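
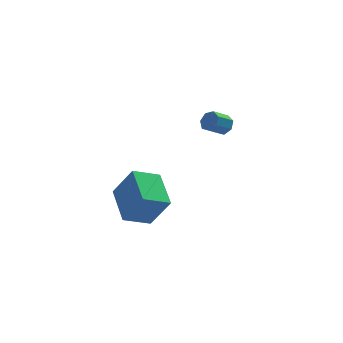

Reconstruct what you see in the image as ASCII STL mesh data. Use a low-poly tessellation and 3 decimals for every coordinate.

solid 
facet normal -0.468 0.265 -0.843
outer loop
vertex -3.666 -2.841 -0.17
vertex -4.006 -0.877 0.635
vertex -2.353 -2.375 -0.753
endloop
endfacet
facet normal 0.158 -0.914 -0.375
outer loop
vertex -1.454 -2.883 0.865
vertex -3.666 -2.841 -0.17
vertex -2.353 -2.375 -0.753
endloop
endfacet
facet normal -0.468 0.265 -0.843
outer loop
vertex -2.353 -2.375 -0.753
vertex -4.006 -0.877 0.635
vertex -2.693 -0.411 0.052
endloop
endfacet
facet normal 0.869 0.309 -0.386
outer loop
vertex -2.693 -0.411 0.052
vertex -1.454 -2.883 0.865
vertex -2.353 -2.375 -0.753
endloop
endfacet
facet normal -0.869 -0.309 0.386
outer loop
vertex -3.666 -2.841 -0.17
vertex -3.107 -1.385 2.253
vertex -4.006 -0.877 0.635
endloop
endfacet
facet normal 0.158 -0.914 -0.375
outer loop
vertex -2.767 -3.349 1.448
vertex -3.666 -2.841 -0.17
vertex -1.454 -2.883 0.865
endloop
endfacet
facet normal -0.869 -0.309 0.386
outer loop
vertex -2.767 -3.349 1.448
vertex -3.107 -1.385 2.253
vertex -3.666 -2.841 -0.17
endloop
endfacet
facet normal -0.158 0.914 0.375
outer loop
vertex -4.006 -0.877 0.635
vertex -3.107 -1.385 2.253
vertex -2.693 -0.411 0.052
endloop
endfacet
facet normal 0.869 0.309 -0.386
outer loop
vertex -1.794 -0.919 1.67
vertex -1.454 -2.883 0.865
vertex -2.693 -0.411 0.052
endloop
endfacet
facet normal -0.158 0.914 0.375
outer loop
vertex -2.693 -0.411 0.052
vertex -3.107 -1.385 2.253
vertex -1.794 -0.919 1.67
endloop
endfacet
facet normal 0.468 -0.265 0.843
outer loop
vertex -1.794 -0.919 1.67
vertex -2.767 -3.349 1.448
vertex -1.454 -2.883 0.865
endloop
endfacet
facet normal 0.468 -0.265 0.843
outer loop
vertex -3.107 -1.385 2.253
vertex -2.767 -3.349 1.448
vertex -1.794 -0.919 1.67
endloop
endfacet
facet normal 0.745 0.415 -0.522
outer loop
vertex 2.193 3.831 2.729
vertex 1.775 4.071 2.323
vertex 2.001 4.329 2.851
endloop
endfacet
facet normal 0.568 0.017 0.823
outer loop
vertex 2.193 3.831 2.729
vertex 2.001 4.329 2.851
vertex 1.404 3.39 3.283
endloop
endfacet
facet normal 0.568 0.017 0.823
outer loop
vertex 1.404 3.39 3.283
vertex 2.001 4.329 2.851
vertex 1.212 3.888 3.405
endloop
endfacet
facet normal -0.744 -0.415 0.524
outer loop
vertex 1.404 3.39 3.283
vertex 1.212 3.888 3.405
vertex 0.985 3.629 2.877
endloop
endfacet
facet normal 0.743 0.418 -0.522
outer loop
vertex 2.001 4.329 2.851
vertex 1.775 4.071 2.323
vertex 1.638 4.631 2.576
endloop
endfacet
facet normal 0.079 0.722 0.688
outer loop
vertex 2.001 4.329 2.851
vertex 1.638 4.631 2.576
vertex 1.212 3.888 3.405
endloop
endfacet
facet normal 0.079 0.722 0.688
outer loop
vertex 1.212 3.888 3.405
vertex 1.638 4.631 2.576
vertex 0.849 4.19 3.13
endloop
endfacet
facet normal -0.743 -0.416 0.524
outer loop
vertex 1.212 3.888 3.405
vertex 0.849 4.19 3.13
vertex 0.985 3.629 2.877
endloop
endfacet
facet normal 0.744 0.418 -0.522
outer loop
vertex 1.638 4.631 2.576
vertex 1.775 4.071 2.323
vertex 1.378 4.512 2.11
endloop
endfacet
facet normal -0.468 0.883 0.036
outer loop
vertex 1.638 4.631 2.576
vertex 1.378 4.512 2.11
vertex 0.849 4.19 3.13
endloop
endfacet
facet normal -0.468 0.883 0.036
outer loop
vertex 0.849 4.19 3.13
vertex 1.378 4.512 2.11
vertex 0.589 4.071 2.664
endloop
endfacet
facet normal -0.745 -0.416 0.522
outer loop
vertex 0.849 4.19 3.13
vertex 0.589 4.071 2.664
vertex 0.985 3.629 2.877
endloop
endfacet
facet normal 0.744 0.417 -0.523
outer loop
vertex 1.378 4.512 2.11
vertex 1.775 4.071 2.323
vertex 1.417 4.06 1.805
endloop
endfacet
facet normal -0.664 0.378 -0.645
outer loop
vertex 1.378 4.512 2.11
vertex 1.417 4.06 1.805
vertex 0.589 4.071 2.664
endloop
endfacet
facet normal -0.664 0.379 -0.645
outer loop
vertex 0.589 4.071 2.664
vertex 1.417 4.06 1.805
vertex 0.628 3.619 2.358
endloop
endfacet
facet normal -0.745 -0.417 0.521
outer loop
vertex 0.589 4.071 2.664
vertex 0.628 3.619 2.358
vertex 0.985 3.629 2.877
endloop
endfacet
facet normal 0.744 0.415 -0.523
outer loop
vertex 1.417 4.06 1.805
vertex 1.775 4.071 2.323
vertex 1.724 3.616 1.89
endloop
endfacet
facet normal -0.359 -0.409 -0.839
outer loop
vertex 1.417 4.06 1.805
vertex 1.724 3.616 1.89
vertex 0.628 3.619 2.358
endloop
endfacet
facet normal -0.359 -0.409 -0.839
outer loop
vertex 0.628 3.619 2.358
vertex 1.724 3.616 1.89
vertex 0.935 3.175 2.443
endloop
endfacet
facet normal -0.746 -0.416 0.521
outer loop
vertex 0.628 3.619 2.358
vertex 0.935 3.175 2.443
vertex 0.985 3.629 2.877
endloop
endfacet
facet normal 0.744 0.415 -0.524
outer loop
vertex 1.724 3.616 1.89
vertex 1.775 4.071 2.323
vertex 2.07 3.514 2.301
endloop
endfacet
facet normal 0.215 -0.890 -0.402
outer loop
vertex 1.724 3.616 1.89
vertex 2.07 3.514 2.301
vertex 0.935 3.175 2.443
endloop
endfacet
facet normal 0.216 -0.890 -0.401
outer loop
vertex 0.935 3.175 2.443
vertex 2.07 3.514 2.301
vertex 1.281 3.073 2.855
endloop
endfacet
facet normal -0.744 -0.417 0.522
outer loop
vertex 0.935 3.175 2.443
vertex 1.281 3.073 2.855
vertex 0.985 3.629 2.877
endloop
endfacet
facet normal 0.745 0.415 -0.522
outer loop
vertex 2.07 3.514 2.301
vertex 1.775 4.071 2.323
vertex 2.193 3.831 2.729
endloop
endfacet
facet normal 0.629 -0.700 0.338
outer loop
vertex 2.07 3.514 2.301
vertex 2.193 3.831 2.729
vertex 1.281 3.073 2.855
endloop
endfacet
facet normal 0.629 -0.700 0.338
outer loop
vertex 1.281 3.073 2.855
vertex 2.193 3.831 2.729
vertex 1.404 3.39 3.283
endloop
endfacet
facet normal -0.744 -0.417 0.522
outer loop
vertex 1.281 3.073 2.855
vertex 1.404 3.39 3.283
vertex 0.985 3.629 2.877
endloop
endfacet

endsolid


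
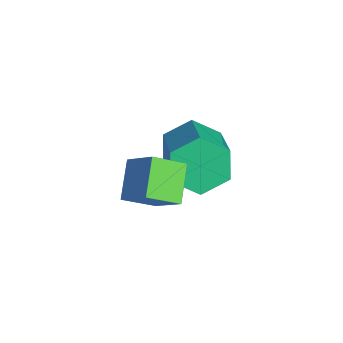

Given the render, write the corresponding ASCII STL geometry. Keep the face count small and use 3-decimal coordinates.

solid 
facet normal -0.835 0.196 -0.515
outer loop
vertex -2.824 2.245 -2.26
vertex -3.303 2.41 -1.421
vertex -2.848 3.147 -1.878
endloop
endfacet
facet normal 0.550 0.338 -0.763
outer loop
vertex -2.824 2.245 -2.26
vertex -2.848 3.147 -1.878
vertex -1.038 1.826 -1.158
endloop
endfacet
facet normal 0.550 0.337 -0.764
outer loop
vertex -1.038 1.826 -1.158
vertex -2.848 3.147 -1.878
vertex -1.062 2.728 -0.777
endloop
endfacet
facet normal 0.835 -0.195 0.515
outer loop
vertex -1.038 1.826 -1.158
vertex -1.062 2.728 -0.777
vertex -1.517 1.99 -0.319
endloop
endfacet
facet normal -0.835 0.196 -0.515
outer loop
vertex -2.848 3.147 -1.878
vertex -3.303 2.41 -1.421
vertex -3.327 3.312 -1.039
endloop
endfacet
facet normal 0.254 0.966 -0.045
outer loop
vertex -2.848 3.147 -1.878
vertex -3.327 3.312 -1.039
vertex -1.062 2.728 -0.777
endloop
endfacet
facet normal 0.254 0.966 -0.044
outer loop
vertex -1.062 2.728 -0.777
vertex -3.327 3.312 -1.039
vertex -1.54 2.892 0.063
endloop
endfacet
facet normal 0.835 -0.196 0.514
outer loop
vertex -1.062 2.728 -0.777
vertex -1.54 2.892 0.063
vertex -1.517 1.99 -0.319
endloop
endfacet
facet normal -0.835 0.196 -0.515
outer loop
vertex -3.327 3.312 -1.039
vertex -3.303 2.41 -1.421
vertex -3.782 2.574 -0.582
endloop
endfacet
facet normal -0.296 0.628 0.720
outer loop
vertex -3.327 3.312 -1.039
vertex -3.782 2.574 -0.582
vertex -1.54 2.892 0.063
endloop
endfacet
facet normal -0.296 0.629 0.719
outer loop
vertex -1.54 2.892 0.063
vertex -3.782 2.574 -0.582
vertex -1.996 2.155 0.52
endloop
endfacet
facet normal 0.834 -0.197 0.515
outer loop
vertex -1.54 2.892 0.063
vertex -1.996 2.155 0.52
vertex -1.517 1.99 -0.319
endloop
endfacet
facet normal -0.835 0.195 -0.515
outer loop
vertex -3.782 2.574 -0.582
vertex -3.303 2.41 -1.421
vertex -3.758 1.672 -0.963
endloop
endfacet
facet normal -0.550 -0.337 0.764
outer loop
vertex -3.782 2.574 -0.582
vertex -3.758 1.672 -0.963
vertex -1.996 2.155 0.52
endloop
endfacet
facet normal -0.550 -0.338 0.764
outer loop
vertex -1.996 2.155 0.52
vertex -3.758 1.672 -0.963
vertex -1.972 1.253 0.138
endloop
endfacet
facet normal 0.835 -0.196 0.515
outer loop
vertex -1.996 2.155 0.52
vertex -1.972 1.253 0.138
vertex -1.517 1.99 -0.319
endloop
endfacet
facet normal -0.835 0.196 -0.514
outer loop
vertex -3.758 1.672 -0.963
vertex -3.303 2.41 -1.421
vertex -3.28 1.508 -1.803
endloop
endfacet
facet normal -0.254 -0.966 0.044
outer loop
vertex -3.758 1.672 -0.963
vertex -3.28 1.508 -1.803
vertex -1.972 1.253 0.138
endloop
endfacet
facet normal -0.255 -0.966 0.045
outer loop
vertex -1.972 1.253 0.138
vertex -3.28 1.508 -1.803
vertex -1.493 1.088 -0.701
endloop
endfacet
facet normal 0.835 -0.196 0.515
outer loop
vertex -1.972 1.253 0.138
vertex -1.493 1.088 -0.701
vertex -1.517 1.99 -0.319
endloop
endfacet
facet normal -0.834 0.197 -0.515
outer loop
vertex -3.28 1.508 -1.803
vertex -3.303 2.41 -1.421
vertex -2.824 2.245 -2.26
endloop
endfacet
facet normal 0.296 -0.629 -0.719
outer loop
vertex -3.28 1.508 -1.803
vertex -2.824 2.245 -2.26
vertex -1.493 1.088 -0.701
endloop
endfacet
facet normal 0.296 -0.628 -0.719
outer loop
vertex -1.493 1.088 -0.701
vertex -2.824 2.245 -2.26
vertex -1.038 1.826 -1.158
endloop
endfacet
facet normal 0.835 -0.196 0.515
outer loop
vertex -1.493 1.088 -0.701
vertex -1.038 1.826 -1.158
vertex -1.517 1.99 -0.319
endloop
endfacet
facet normal -0.740 0.403 0.538
outer loop
vertex -1.016 -0.33 1.397
vertex -0.151 0.092 2.271
vertex -0.909 0.62 0.832
endloop
endfacet
facet normal -0.665 -0.325 -0.672
outer loop
vertex 0.031 0.108 0.149
vertex -1.016 -0.33 1.397
vertex -0.909 0.62 0.832
endloop
endfacet
facet normal -0.740 0.403 0.538
outer loop
vertex -0.909 0.62 0.832
vertex -0.151 0.092 2.271
vertex -0.044 1.042 1.706
endloop
endfacet
facet normal 0.096 0.856 -0.509
outer loop
vertex -0.044 1.042 1.706
vertex 0.031 0.108 0.149
vertex -0.909 0.62 0.832
endloop
endfacet
facet normal -0.096 -0.856 0.509
outer loop
vertex -1.016 -0.33 1.397
vertex 0.789 -0.42 1.588
vertex -0.151 0.092 2.271
endloop
endfacet
facet normal -0.665 -0.325 -0.672
outer loop
vertex -0.076 -0.842 0.714
vertex -1.016 -0.33 1.397
vertex 0.031 0.108 0.149
endloop
endfacet
facet normal -0.096 -0.856 0.509
outer loop
vertex -0.076 -0.842 0.714
vertex 0.789 -0.42 1.588
vertex -1.016 -0.33 1.397
endloop
endfacet
facet normal 0.665 0.325 0.672
outer loop
vertex -0.151 0.092 2.271
vertex 0.789 -0.42 1.588
vertex -0.044 1.042 1.706
endloop
endfacet
facet normal 0.096 0.856 -0.509
outer loop
vertex 0.896 0.53 1.023
vertex 0.031 0.108 0.149
vertex -0.044 1.042 1.706
endloop
endfacet
facet normal 0.665 0.325 0.672
outer loop
vertex -0.044 1.042 1.706
vertex 0.789 -0.42 1.588
vertex 0.896 0.53 1.023
endloop
endfacet
facet normal 0.740 -0.403 -0.538
outer loop
vertex 0.896 0.53 1.023
vertex -0.076 -0.842 0.714
vertex 0.031 0.108 0.149
endloop
endfacet
facet normal 0.740 -0.403 -0.538
outer loop
vertex 0.789 -0.42 1.588
vertex -0.076 -0.842 0.714
vertex 0.896 0.53 1.023
endloop
endfacet

endsolid


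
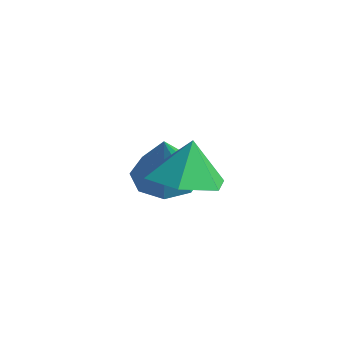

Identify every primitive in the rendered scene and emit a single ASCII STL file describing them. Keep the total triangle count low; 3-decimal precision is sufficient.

solid 
facet normal 0.045 -0.258 -0.965
outer loop
vertex 1.824 0.661 -3.264
vertex 1.149 1.454 -3.508
vertex 2.204 1.631 -3.506
endloop
endfacet
facet normal 0.730 -0.118 0.673
outer loop
vertex 1.824 0.661 -3.264
vertex 2.204 1.631 -3.506
vertex 1.091 1.786 -2.272
endloop
endfacet
facet normal 0.045 -0.258 -0.965
outer loop
vertex 2.204 1.631 -3.506
vertex 1.149 1.454 -3.508
vertex 1.529 2.425 -3.75
endloop
endfacet
facet normal 0.601 0.653 0.460
outer loop
vertex 2.204 1.631 -3.506
vertex 1.529 2.425 -3.75
vertex 1.091 1.786 -2.272
endloop
endfacet
facet normal 0.044 -0.258 -0.965
outer loop
vertex 1.529 2.425 -3.75
vertex 1.149 1.454 -3.508
vertex 0.474 2.248 -3.751
endloop
endfacet
facet normal -0.155 0.923 0.353
outer loop
vertex 1.529 2.425 -3.75
vertex 0.474 2.248 -3.751
vertex 1.091 1.786 -2.272
endloop
endfacet
facet normal 0.044 -0.258 -0.965
outer loop
vertex 0.474 2.248 -3.751
vertex 1.149 1.454 -3.508
vertex 0.093 1.278 -3.509
endloop
endfacet
facet normal -0.782 0.422 0.458
outer loop
vertex 0.474 2.248 -3.751
vertex 0.093 1.278 -3.509
vertex 1.091 1.786 -2.272
endloop
endfacet
facet normal 0.044 -0.259 -0.965
outer loop
vertex 0.093 1.278 -3.509
vertex 1.149 1.454 -3.508
vertex 0.768 0.484 -3.265
endloop
endfacet
facet normal -0.654 -0.350 0.671
outer loop
vertex 0.093 1.278 -3.509
vertex 0.768 0.484 -3.265
vertex 1.091 1.786 -2.272
endloop
endfacet
facet normal 0.044 -0.259 -0.965
outer loop
vertex 0.768 0.484 -3.265
vertex 1.149 1.454 -3.508
vertex 1.824 0.661 -3.264
endloop
endfacet
facet normal 0.103 -0.619 0.778
outer loop
vertex 0.768 0.484 -3.265
vertex 1.824 0.661 -3.264
vertex 1.091 1.786 -2.272
endloop
endfacet
facet normal -0.312 0.309 -0.898
outer loop
vertex -0.429 3.493 -4.814
vertex -1.103 2.81 -4.815
vertex -1.06 3.722 -4.516
endloop
endfacet
facet normal 0.500 0.681 0.535
outer loop
vertex -0.429 3.493 -4.814
vertex -1.06 3.722 -4.516
vertex -0.517 2.23 -3.125
endloop
endfacet
facet normal -0.311 0.309 -0.899
outer loop
vertex -1.06 3.722 -4.516
vertex -1.103 2.81 -4.815
vertex -1.717 3.416 -4.394
endloop
endfacet
facet normal -0.159 0.642 0.750
outer loop
vertex -1.06 3.722 -4.516
vertex -1.717 3.416 -4.394
vertex -0.517 2.23 -3.125
endloop
endfacet
facet normal -0.312 0.309 -0.899
outer loop
vertex -1.717 3.416 -4.394
vertex -1.103 2.81 -4.815
vertex -2.014 2.755 -4.518
endloop
endfacet
facet normal -0.645 0.149 0.749
outer loop
vertex -1.717 3.416 -4.394
vertex -2.014 2.755 -4.518
vertex -0.517 2.23 -3.125
endloop
endfacet
facet normal -0.312 0.309 -0.899
outer loop
vertex -2.014 2.755 -4.518
vertex -1.103 2.81 -4.815
vertex -1.777 2.127 -4.816
endloop
endfacet
facet normal -0.675 -0.508 0.534
outer loop
vertex -2.014 2.755 -4.518
vertex -1.777 2.127 -4.816
vertex -0.517 2.23 -3.125
endloop
endfacet
facet normal -0.311 0.308 -0.899
outer loop
vertex -1.777 2.127 -4.816
vertex -1.103 2.81 -4.815
vertex -1.145 1.899 -5.113
endloop
endfacet
facet normal -0.232 -0.945 0.231
outer loop
vertex -1.777 2.127 -4.816
vertex -1.145 1.899 -5.113
vertex -0.517 2.23 -3.125
endloop
endfacet
facet normal -0.311 0.308 -0.899
outer loop
vertex -1.145 1.899 -5.113
vertex -1.103 2.81 -4.815
vertex -0.488 2.204 -5.236
endloop
endfacet
facet normal 0.424 -0.906 0.017
outer loop
vertex -1.145 1.899 -5.113
vertex -0.488 2.204 -5.236
vertex -0.517 2.23 -3.125
endloop
endfacet
facet normal -0.312 0.308 -0.899
outer loop
vertex -0.488 2.204 -5.236
vertex -1.103 2.81 -4.815
vertex -0.192 2.865 -5.112
endloop
endfacet
facet normal 0.911 -0.411 0.018
outer loop
vertex -0.488 2.204 -5.236
vertex -0.192 2.865 -5.112
vertex -0.517 2.23 -3.125
endloop
endfacet
facet normal -0.312 0.309 -0.899
outer loop
vertex -0.192 2.865 -5.112
vertex -1.103 2.81 -4.815
vertex -0.429 3.493 -4.814
endloop
endfacet
facet normal 0.941 0.245 0.232
outer loop
vertex -0.192 2.865 -5.112
vertex -0.429 3.493 -4.814
vertex -0.517 2.23 -3.125
endloop
endfacet

endsolid


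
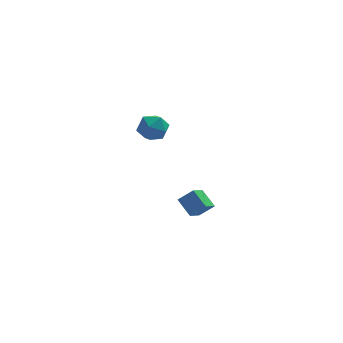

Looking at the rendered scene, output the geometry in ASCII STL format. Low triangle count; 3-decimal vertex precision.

solid 
facet normal -0.046 0.996 -0.081
outer loop
vertex -0.933 -2.884 2.876
vertex -1.625 -2.887 3.232
vertex -0.972 -2.823 3.65
endloop
endfacet
facet normal 0.631 0.775 -0.029
outer loop
vertex -0.933 -2.884 2.876
vertex -0.972 -2.823 3.65
vertex -0.431 -3.276 3.322
endloop
endfacet
facet normal 0.757 0.323 -0.568
outer loop
vertex -0.933 -2.884 2.876
vertex -0.431 -3.276 3.322
vertex -0.75 -3.62 2.701
endloop
endfacet
facet normal 0.159 0.266 -0.951
outer loop
vertex -0.933 -2.884 2.876
vertex -0.75 -3.62 2.701
vertex -1.488 -3.379 2.645
endloop
endfacet
facet normal -0.337 0.681 -0.650
outer loop
vertex -0.933 -2.884 2.876
vertex -1.488 -3.379 2.645
vertex -1.625 -2.887 3.232
endloop
endfacet
facet normal 0.700 0.415 0.582
outer loop
vertex -0.431 -3.276 3.322
vertex -0.972 -2.823 3.65
vertex -0.812 -3.521 3.955
endloop
endfacet
facet normal -0.395 0.771 0.499
outer loop
vertex -0.972 -2.823 3.65
vertex -1.625 -2.887 3.232
vertex -1.55 -3.28 3.899
endloop
endfacet
facet normal -0.868 0.261 -0.422
outer loop
vertex -1.625 -2.887 3.232
vertex -1.488 -3.379 2.645
vertex -1.869 -3.624 3.278
endloop
endfacet
facet normal -0.066 -0.412 -0.909
outer loop
vertex -1.488 -3.379 2.645
vertex -0.75 -3.62 2.701
vertex -1.328 -4.077 2.95
endloop
endfacet
facet normal 0.903 -0.317 -0.288
outer loop
vertex -0.75 -3.62 2.701
vertex -0.431 -3.276 3.322
vertex -0.675 -4.013 3.368
endloop
endfacet
facet normal -0.159 -0.266 0.951
outer loop
vertex -1.367 -4.016 3.724
vertex -0.812 -3.521 3.955
vertex -1.55 -3.28 3.899
endloop
endfacet
facet normal -0.757 -0.323 0.568
outer loop
vertex -1.367 -4.016 3.724
vertex -1.55 -3.28 3.899
vertex -1.869 -3.624 3.278
endloop
endfacet
facet normal -0.631 -0.775 0.029
outer loop
vertex -1.367 -4.016 3.724
vertex -1.869 -3.624 3.278
vertex -1.328 -4.077 2.95
endloop
endfacet
facet normal 0.046 -0.996 0.081
outer loop
vertex -1.367 -4.016 3.724
vertex -1.328 -4.077 2.95
vertex -0.675 -4.013 3.368
endloop
endfacet
facet normal 0.337 -0.681 0.650
outer loop
vertex -1.367 -4.016 3.724
vertex -0.675 -4.013 3.368
vertex -0.812 -3.521 3.955
endloop
endfacet
facet normal 0.066 0.412 0.909
outer loop
vertex -1.55 -3.28 3.899
vertex -0.812 -3.521 3.955
vertex -0.972 -2.823 3.65
endloop
endfacet
facet normal -0.903 0.317 0.288
outer loop
vertex -1.869 -3.624 3.278
vertex -1.55 -3.28 3.899
vertex -1.625 -2.887 3.232
endloop
endfacet
facet normal -0.700 -0.415 -0.582
outer loop
vertex -1.328 -4.077 2.95
vertex -1.869 -3.624 3.278
vertex -1.488 -3.379 2.645
endloop
endfacet
facet normal 0.395 -0.771 -0.499
outer loop
vertex -0.675 -4.013 3.368
vertex -1.328 -4.077 2.95
vertex -0.75 -3.62 2.701
endloop
endfacet
facet normal 0.868 -0.261 0.422
outer loop
vertex -0.812 -3.521 3.955
vertex -0.675 -4.013 3.368
vertex -0.431 -3.276 3.322
endloop
endfacet
facet normal -0.761 0.047 -0.647
outer loop
vertex 0.504 -2.94 -2.779
vertex 0.036 -2.218 -2.177
vertex 0.999 -2.179 -3.306
endloop
endfacet
facet normal 0.445 -0.687 -0.574
outer loop
vertex 1.684 -2.222 -2.723
vertex 0.504 -2.94 -2.779
vertex 0.999 -2.179 -3.306
endloop
endfacet
facet normal -0.761 0.048 -0.647
outer loop
vertex 0.999 -2.179 -3.306
vertex 0.036 -2.218 -2.177
vertex 0.532 -1.457 -2.704
endloop
endfacet
facet normal 0.473 0.724 -0.502
outer loop
vertex 0.532 -1.457 -2.704
vertex 1.684 -2.222 -2.723
vertex 0.999 -2.179 -3.306
endloop
endfacet
facet normal -0.472 -0.725 0.502
outer loop
vertex 0.504 -2.94 -2.779
vertex 0.721 -2.261 -1.594
vertex 0.036 -2.218 -2.177
endloop
endfacet
facet normal 0.446 -0.688 -0.573
outer loop
vertex 1.188 -2.983 -2.196
vertex 0.504 -2.94 -2.779
vertex 1.684 -2.222 -2.723
endloop
endfacet
facet normal -0.473 -0.724 0.502
outer loop
vertex 1.188 -2.983 -2.196
vertex 0.721 -2.261 -1.594
vertex 0.504 -2.94 -2.779
endloop
endfacet
facet normal -0.445 0.687 0.574
outer loop
vertex 0.036 -2.218 -2.177
vertex 0.721 -2.261 -1.594
vertex 0.532 -1.457 -2.704
endloop
endfacet
facet normal 0.473 0.725 -0.501
outer loop
vertex 1.216 -1.5 -2.121
vertex 1.684 -2.222 -2.723
vertex 0.532 -1.457 -2.704
endloop
endfacet
facet normal -0.446 0.687 0.574
outer loop
vertex 0.532 -1.457 -2.704
vertex 0.721 -2.261 -1.594
vertex 1.216 -1.5 -2.121
endloop
endfacet
facet normal 0.760 -0.047 0.648
outer loop
vertex 1.216 -1.5 -2.121
vertex 1.188 -2.983 -2.196
vertex 1.684 -2.222 -2.723
endloop
endfacet
facet normal 0.761 -0.047 0.647
outer loop
vertex 0.721 -2.261 -1.594
vertex 1.188 -2.983 -2.196
vertex 1.216 -1.5 -2.121
endloop
endfacet

endsolid


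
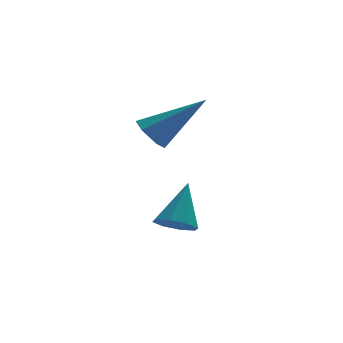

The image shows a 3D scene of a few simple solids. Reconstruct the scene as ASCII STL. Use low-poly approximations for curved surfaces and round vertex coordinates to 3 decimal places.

solid 
facet normal -0.769 0.093 -0.632
outer loop
vertex -1.855 3.558 1.469
vertex -2.249 3.749 1.977
vertex -1.907 4.207 1.628
endloop
endfacet
facet normal 0.814 0.199 -0.546
outer loop
vertex -1.855 3.558 1.469
vertex -1.907 4.207 1.628
vertex -0.611 3.551 3.323
endloop
endfacet
facet normal -0.769 0.092 -0.632
outer loop
vertex -1.907 4.207 1.628
vertex -2.249 3.749 1.977
vertex -2.301 4.397 2.135
endloop
endfacet
facet normal 0.443 0.897 0.008
outer loop
vertex -1.907 4.207 1.628
vertex -2.301 4.397 2.135
vertex -0.611 3.551 3.323
endloop
endfacet
facet normal -0.769 0.092 -0.632
outer loop
vertex -2.301 4.397 2.135
vertex -2.249 3.749 1.977
vertex -2.643 3.939 2.484
endloop
endfacet
facet normal -0.168 0.674 0.719
outer loop
vertex -2.301 4.397 2.135
vertex -2.643 3.939 2.484
vertex -0.611 3.551 3.323
endloop
endfacet
facet normal -0.769 0.092 -0.632
outer loop
vertex -2.643 3.939 2.484
vertex -2.249 3.749 1.977
vertex -2.591 3.29 2.326
endloop
endfacet
facet normal -0.410 -0.247 0.878
outer loop
vertex -2.643 3.939 2.484
vertex -2.591 3.29 2.326
vertex -0.611 3.551 3.323
endloop
endfacet
facet normal -0.770 0.093 -0.632
outer loop
vertex -2.591 3.29 2.326
vertex -2.249 3.749 1.977
vertex -2.197 3.1 1.818
endloop
endfacet
facet normal -0.038 -0.945 0.324
outer loop
vertex -2.591 3.29 2.326
vertex -2.197 3.1 1.818
vertex -0.611 3.551 3.323
endloop
endfacet
facet normal -0.769 0.093 -0.632
outer loop
vertex -2.197 3.1 1.818
vertex -2.249 3.749 1.977
vertex -1.855 3.558 1.469
endloop
endfacet
facet normal 0.573 -0.723 -0.387
outer loop
vertex -2.197 3.1 1.818
vertex -1.855 3.558 1.469
vertex -0.611 3.551 3.323
endloop
endfacet
facet normal -0.335 -0.485 -0.807
outer loop
vertex -1.218 1.878 -1.21
vertex -1.82 2.234 -1.174
vertex -1.204 2.334 -1.49
endloop
endfacet
facet normal 0.999 -0.008 0.037
outer loop
vertex -1.218 1.878 -1.21
vertex -1.204 2.334 -1.49
vertex -1.26 3.046 0.174
endloop
endfacet
facet normal -0.335 -0.486 -0.807
outer loop
vertex -1.204 2.334 -1.49
vertex -1.82 2.234 -1.174
vertex -1.55 2.732 -1.586
endloop
endfacet
facet normal 0.761 0.605 -0.233
outer loop
vertex -1.204 2.334 -1.49
vertex -1.55 2.732 -1.586
vertex -1.26 3.046 0.174
endloop
endfacet
facet normal -0.335 -0.486 -0.807
outer loop
vertex -1.55 2.732 -1.586
vertex -1.82 2.234 -1.174
vertex -2.055 2.838 -1.44
endloop
endfacet
facet normal 0.146 0.969 -0.197
outer loop
vertex -1.55 2.732 -1.586
vertex -2.055 2.838 -1.44
vertex -1.26 3.046 0.174
endloop
endfacet
facet normal -0.336 -0.486 -0.807
outer loop
vertex -2.055 2.838 -1.44
vertex -1.82 2.234 -1.174
vertex -2.422 2.59 -1.138
endloop
endfacet
facet normal -0.482 0.867 0.126
outer loop
vertex -2.055 2.838 -1.44
vertex -2.422 2.59 -1.138
vertex -1.26 3.046 0.174
endloop
endfacet
facet normal -0.336 -0.487 -0.806
outer loop
vertex -2.422 2.59 -1.138
vertex -1.82 2.234 -1.174
vertex -2.436 2.134 -0.857
endloop
endfacet
facet normal -0.757 0.359 0.546
outer loop
vertex -2.422 2.59 -1.138
vertex -2.436 2.134 -0.857
vertex -1.26 3.046 0.174
endloop
endfacet
facet normal -0.337 -0.485 -0.807
outer loop
vertex -2.436 2.134 -0.857
vertex -1.82 2.234 -1.174
vertex -2.09 1.736 -0.762
endloop
endfacet
facet normal -0.518 -0.255 0.816
outer loop
vertex -2.436 2.134 -0.857
vertex -2.09 1.736 -0.762
vertex -1.26 3.046 0.174
endloop
endfacet
facet normal -0.334 -0.486 -0.807
outer loop
vertex -2.09 1.736 -0.762
vertex -1.82 2.234 -1.174
vertex -1.585 1.631 -0.908
endloop
endfacet
facet normal 0.097 -0.619 0.780
outer loop
vertex -2.09 1.736 -0.762
vertex -1.585 1.631 -0.908
vertex -1.26 3.046 0.174
endloop
endfacet
facet normal -0.336 -0.487 -0.806
outer loop
vertex -1.585 1.631 -0.908
vertex -1.82 2.234 -1.174
vertex -1.218 1.878 -1.21
endloop
endfacet
facet normal 0.724 -0.516 0.458
outer loop
vertex -1.585 1.631 -0.908
vertex -1.218 1.878 -1.21
vertex -1.26 3.046 0.174
endloop
endfacet

endsolid


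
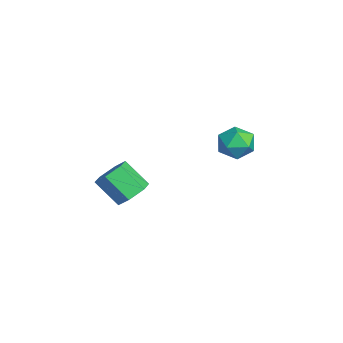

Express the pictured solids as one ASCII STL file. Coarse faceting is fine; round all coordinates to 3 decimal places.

solid 
facet normal -0.225 0.970 -0.093
outer loop
vertex -1.503 3.226 2.06
vertex -2.42 3.041 2.345
vertex -1.737 3.263 3.009
endloop
endfacet
facet normal 0.462 0.883 0.079
outer loop
vertex -1.503 3.226 2.06
vertex -1.737 3.263 3.009
vertex -0.897 2.849 2.728
endloop
endfacet
facet normal 0.767 0.481 -0.424
outer loop
vertex -1.503 3.226 2.06
vertex -0.897 2.849 2.728
vertex -1.06 2.371 1.891
endloop
endfacet
facet normal 0.269 0.319 -0.909
outer loop
vertex -1.503 3.226 2.06
vertex -1.06 2.371 1.891
vertex -2.002 2.489 1.654
endloop
endfacet
facet normal -0.344 0.621 -0.704
outer loop
vertex -1.503 3.226 2.06
vertex -2.002 2.489 1.654
vertex -2.42 3.041 2.345
endloop
endfacet
facet normal 0.491 0.525 0.695
outer loop
vertex -0.897 2.849 2.728
vertex -1.737 3.263 3.009
vertex -1.438 2.431 3.426
endloop
endfacet
facet normal -0.621 0.664 0.417
outer loop
vertex -1.737 3.263 3.009
vertex -2.42 3.041 2.345
vertex -2.38 2.549 3.189
endloop
endfacet
facet normal -0.814 0.099 -0.572
outer loop
vertex -2.42 3.041 2.345
vertex -2.002 2.489 1.654
vertex -2.543 2.071 2.352
endloop
endfacet
facet normal 0.179 -0.389 -0.904
outer loop
vertex -2.002 2.489 1.654
vertex -1.06 2.371 1.891
vertex -1.703 1.657 2.071
endloop
endfacet
facet normal 0.985 -0.126 -0.120
outer loop
vertex -1.06 2.371 1.891
vertex -0.897 2.849 2.728
vertex -1.02 1.879 2.735
endloop
endfacet
facet normal -0.269 -0.319 0.909
outer loop
vertex -1.937 1.694 3.02
vertex -1.438 2.431 3.426
vertex -2.38 2.549 3.189
endloop
endfacet
facet normal -0.767 -0.481 0.424
outer loop
vertex -1.937 1.694 3.02
vertex -2.38 2.549 3.189
vertex -2.543 2.071 2.352
endloop
endfacet
facet normal -0.462 -0.883 -0.079
outer loop
vertex -1.937 1.694 3.02
vertex -2.543 2.071 2.352
vertex -1.703 1.657 2.071
endloop
endfacet
facet normal 0.225 -0.970 0.093
outer loop
vertex -1.937 1.694 3.02
vertex -1.703 1.657 2.071
vertex -1.02 1.879 2.735
endloop
endfacet
facet normal 0.344 -0.621 0.704
outer loop
vertex -1.937 1.694 3.02
vertex -1.02 1.879 2.735
vertex -1.438 2.431 3.426
endloop
endfacet
facet normal -0.179 0.389 0.904
outer loop
vertex -2.38 2.549 3.189
vertex -1.438 2.431 3.426
vertex -1.737 3.263 3.009
endloop
endfacet
facet normal -0.985 0.126 0.120
outer loop
vertex -2.543 2.071 2.352
vertex -2.38 2.549 3.189
vertex -2.42 3.041 2.345
endloop
endfacet
facet normal -0.491 -0.525 -0.695
outer loop
vertex -1.703 1.657 2.071
vertex -2.543 2.071 2.352
vertex -2.002 2.489 1.654
endloop
endfacet
facet normal 0.621 -0.664 -0.417
outer loop
vertex -1.02 1.879 2.735
vertex -1.703 1.657 2.071
vertex -1.06 2.371 1.891
endloop
endfacet
facet normal 0.814 -0.099 0.572
outer loop
vertex -1.438 2.431 3.426
vertex -1.02 1.879 2.735
vertex -0.897 2.849 2.728
endloop
endfacet
facet normal 0.437 0.564 -0.701
outer loop
vertex 0.474 -2.074 1.501
vertex -0.016 -2.463 0.883
vertex -0.309 -1.737 1.284
endloop
endfacet
facet normal 0.129 0.731 0.670
outer loop
vertex 0.474 -2.074 1.501
vertex -0.309 -1.737 1.284
vertex -0.234 -2.988 2.636
endloop
endfacet
facet normal 0.129 0.731 0.670
outer loop
vertex -0.234 -2.988 2.636
vertex -0.309 -1.737 1.284
vertex -1.017 -2.651 2.419
endloop
endfacet
facet normal -0.437 -0.564 0.700
outer loop
vertex -0.234 -2.988 2.636
vertex -1.017 -2.651 2.419
vertex -0.724 -3.377 2.017
endloop
endfacet
facet normal 0.438 0.564 -0.701
outer loop
vertex -0.309 -1.737 1.284
vertex -0.016 -2.463 0.883
vertex -0.799 -2.126 0.665
endloop
endfacet
facet normal -0.706 0.697 0.121
outer loop
vertex -0.309 -1.737 1.284
vertex -0.799 -2.126 0.665
vertex -1.017 -2.651 2.419
endloop
endfacet
facet normal -0.706 0.697 0.121
outer loop
vertex -1.017 -2.651 2.419
vertex -0.799 -2.126 0.665
vertex -1.507 -3.04 1.8
endloop
endfacet
facet normal -0.437 -0.564 0.700
outer loop
vertex -1.017 -2.651 2.419
vertex -1.507 -3.04 1.8
vertex -0.724 -3.377 2.017
endloop
endfacet
facet normal 0.438 0.564 -0.701
outer loop
vertex -0.799 -2.126 0.665
vertex -0.016 -2.463 0.883
vertex -0.506 -2.852 0.264
endloop
endfacet
facet normal -0.835 -0.034 -0.549
outer loop
vertex -0.799 -2.126 0.665
vertex -0.506 -2.852 0.264
vertex -1.507 -3.04 1.8
endloop
endfacet
facet normal -0.835 -0.034 -0.549
outer loop
vertex -1.507 -3.04 1.8
vertex -0.506 -2.852 0.264
vertex -1.214 -3.766 1.399
endloop
endfacet
facet normal -0.437 -0.564 0.701
outer loop
vertex -1.507 -3.04 1.8
vertex -1.214 -3.766 1.399
vertex -0.724 -3.377 2.017
endloop
endfacet
facet normal 0.437 0.564 -0.700
outer loop
vertex -0.506 -2.852 0.264
vertex -0.016 -2.463 0.883
vertex 0.277 -3.189 0.481
endloop
endfacet
facet normal -0.129 -0.731 -0.670
outer loop
vertex -0.506 -2.852 0.264
vertex 0.277 -3.189 0.481
vertex -1.214 -3.766 1.399
endloop
endfacet
facet normal -0.129 -0.731 -0.670
outer loop
vertex -1.214 -3.766 1.399
vertex 0.277 -3.189 0.481
vertex -0.431 -4.103 1.616
endloop
endfacet
facet normal -0.437 -0.564 0.701
outer loop
vertex -1.214 -3.766 1.399
vertex -0.431 -4.103 1.616
vertex -0.724 -3.377 2.017
endloop
endfacet
facet normal 0.437 0.564 -0.700
outer loop
vertex 0.277 -3.189 0.481
vertex -0.016 -2.463 0.883
vertex 0.767 -2.8 1.1
endloop
endfacet
facet normal 0.706 -0.697 -0.121
outer loop
vertex 0.277 -3.189 0.481
vertex 0.767 -2.8 1.1
vertex -0.431 -4.103 1.616
endloop
endfacet
facet normal 0.706 -0.697 -0.121
outer loop
vertex -0.431 -4.103 1.616
vertex 0.767 -2.8 1.1
vertex 0.059 -3.714 2.235
endloop
endfacet
facet normal -0.438 -0.564 0.701
outer loop
vertex -0.431 -4.103 1.616
vertex 0.059 -3.714 2.235
vertex -0.724 -3.377 2.017
endloop
endfacet
facet normal 0.437 0.564 -0.701
outer loop
vertex 0.767 -2.8 1.1
vertex -0.016 -2.463 0.883
vertex 0.474 -2.074 1.501
endloop
endfacet
facet normal 0.835 0.034 0.549
outer loop
vertex 0.767 -2.8 1.1
vertex 0.474 -2.074 1.501
vertex 0.059 -3.714 2.235
endloop
endfacet
facet normal 0.835 0.034 0.549
outer loop
vertex 0.059 -3.714 2.235
vertex 0.474 -2.074 1.501
vertex -0.234 -2.988 2.636
endloop
endfacet
facet normal -0.438 -0.564 0.701
outer loop
vertex 0.059 -3.714 2.235
vertex -0.234 -2.988 2.636
vertex -0.724 -3.377 2.017
endloop
endfacet

endsolid


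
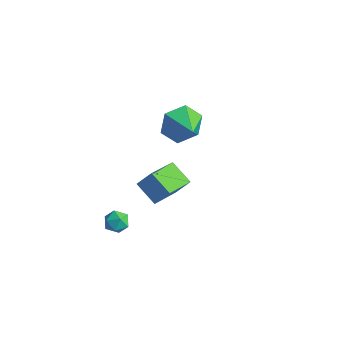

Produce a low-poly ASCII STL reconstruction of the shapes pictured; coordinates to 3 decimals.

solid 
facet normal -0.922 0.246 -0.298
outer loop
vertex -2.342 -1.359 -1.726
vertex -2.585 -1.596 -1.169
vertex -2.406 -0.97 -1.207
endloop
endfacet
facet normal -0.437 0.693 -0.573
outer loop
vertex -2.342 -1.359 -1.726
vertex -2.406 -0.97 -1.207
vertex -1.869 -0.936 -1.575
endloop
endfacet
facet normal 0.030 0.306 -0.951
outer loop
vertex -2.342 -1.359 -1.726
vertex -1.869 -0.936 -1.575
vertex -1.717 -1.541 -1.765
endloop
endfacet
facet normal -0.167 -0.379 -0.910
outer loop
vertex -2.342 -1.359 -1.726
vertex -1.717 -1.541 -1.765
vertex -2.16 -1.949 -1.514
endloop
endfacet
facet normal -0.756 -0.415 -0.506
outer loop
vertex -2.342 -1.359 -1.726
vertex -2.16 -1.949 -1.514
vertex -2.585 -1.596 -1.169
endloop
endfacet
facet normal -0.085 0.996 -0.032
outer loop
vertex -1.869 -0.936 -1.575
vertex -2.406 -0.97 -1.207
vertex -1.82 -0.911 -0.926
endloop
endfacet
facet normal -0.869 0.273 0.413
outer loop
vertex -2.406 -0.97 -1.207
vertex -2.585 -1.596 -1.169
vertex -2.263 -1.319 -0.675
endloop
endfacet
facet normal -0.600 -0.796 0.076
outer loop
vertex -2.585 -1.596 -1.169
vertex -2.16 -1.949 -1.514
vertex -2.111 -1.924 -0.865
endloop
endfacet
facet normal 0.351 -0.737 -0.578
outer loop
vertex -2.16 -1.949 -1.514
vertex -1.717 -1.541 -1.765
vertex -1.574 -1.89 -1.233
endloop
endfacet
facet normal 0.669 0.370 -0.644
outer loop
vertex -1.717 -1.541 -1.765
vertex -1.869 -0.936 -1.575
vertex -1.395 -1.264 -1.271
endloop
endfacet
facet normal 0.167 0.379 0.910
outer loop
vertex -1.638 -1.501 -0.714
vertex -1.82 -0.911 -0.926
vertex -2.263 -1.319 -0.675
endloop
endfacet
facet normal -0.030 -0.306 0.951
outer loop
vertex -1.638 -1.501 -0.714
vertex -2.263 -1.319 -0.675
vertex -2.111 -1.924 -0.865
endloop
endfacet
facet normal 0.437 -0.693 0.573
outer loop
vertex -1.638 -1.501 -0.714
vertex -2.111 -1.924 -0.865
vertex -1.574 -1.89 -1.233
endloop
endfacet
facet normal 0.922 -0.246 0.298
outer loop
vertex -1.638 -1.501 -0.714
vertex -1.574 -1.89 -1.233
vertex -1.395 -1.264 -1.271
endloop
endfacet
facet normal 0.756 0.415 0.506
outer loop
vertex -1.638 -1.501 -0.714
vertex -1.395 -1.264 -1.271
vertex -1.82 -0.911 -0.926
endloop
endfacet
facet normal -0.351 0.737 0.578
outer loop
vertex -2.263 -1.319 -0.675
vertex -1.82 -0.911 -0.926
vertex -2.406 -0.97 -1.207
endloop
endfacet
facet normal -0.669 -0.370 0.644
outer loop
vertex -2.111 -1.924 -0.865
vertex -2.263 -1.319 -0.675
vertex -2.585 -1.596 -1.169
endloop
endfacet
facet normal 0.085 -0.996 0.032
outer loop
vertex -1.574 -1.89 -1.233
vertex -2.111 -1.924 -0.865
vertex -2.16 -1.949 -1.514
endloop
endfacet
facet normal 0.869 -0.273 -0.413
outer loop
vertex -1.395 -1.264 -1.271
vertex -1.574 -1.89 -1.233
vertex -1.717 -1.541 -1.765
endloop
endfacet
facet normal 0.600 0.796 -0.076
outer loop
vertex -1.82 -0.911 -0.926
vertex -1.395 -1.264 -1.271
vertex -1.869 -0.936 -1.575
endloop
endfacet
facet normal -0.429 -0.491 -0.758
outer loop
vertex 0.38 -2.289 3.971
vertex -0.159 -0.583 3.172
vertex 1.447 -2.248 3.34
endloop
endfacet
facet normal 0.275 -0.871 0.408
outer loop
vertex 1.859 -1.777 4.068
vertex 0.38 -2.289 3.971
vertex 1.447 -2.248 3.34
endloop
endfacet
facet normal -0.429 -0.491 -0.758
outer loop
vertex 1.447 -2.248 3.34
vertex -0.159 -0.583 3.172
vertex 0.908 -0.541 2.541
endloop
endfacet
facet normal 0.860 0.034 -0.509
outer loop
vertex 0.908 -0.541 2.541
vertex 1.859 -1.777 4.068
vertex 1.447 -2.248 3.34
endloop
endfacet
facet normal -0.860 -0.034 0.509
outer loop
vertex 0.38 -2.289 3.971
vertex 0.253 -0.112 3.9
vertex -0.159 -0.583 3.172
endloop
endfacet
facet normal 0.275 -0.871 0.407
outer loop
vertex 0.792 -1.819 4.699
vertex 0.38 -2.289 3.971
vertex 1.859 -1.777 4.068
endloop
endfacet
facet normal -0.860 -0.034 0.509
outer loop
vertex 0.792 -1.819 4.699
vertex 0.253 -0.112 3.9
vertex 0.38 -2.289 3.971
endloop
endfacet
facet normal -0.275 0.871 -0.408
outer loop
vertex -0.159 -0.583 3.172
vertex 0.253 -0.112 3.9
vertex 0.908 -0.541 2.541
endloop
endfacet
facet normal 0.860 0.034 -0.509
outer loop
vertex 1.32 -0.071 3.269
vertex 1.859 -1.777 4.068
vertex 0.908 -0.541 2.541
endloop
endfacet
facet normal -0.274 0.871 -0.407
outer loop
vertex 0.908 -0.541 2.541
vertex 0.253 -0.112 3.9
vertex 1.32 -0.071 3.269
endloop
endfacet
facet normal 0.429 0.491 0.758
outer loop
vertex 1.32 -0.071 3.269
vertex 0.792 -1.819 4.699
vertex 1.859 -1.777 4.068
endloop
endfacet
facet normal 0.430 0.491 0.758
outer loop
vertex 0.253 -0.112 3.9
vertex 0.792 -1.819 4.699
vertex 1.32 -0.071 3.269
endloop
endfacet
facet normal -0.870 0.309 -0.385
outer loop
vertex -3.147 4.658 0.302
vertex -3.685 4.105 1.073
vertex -3.394 5.141 1.248
endloop
endfacet
facet normal 0.851 0.523 -0.045
outer loop
vertex -3.147 4.658 0.302
vertex -3.394 5.141 1.248
vertex -2.475 3.675 1.607
endloop
endfacet
facet normal -0.870 0.309 -0.384
outer loop
vertex -3.394 5.141 1.248
vertex -3.685 4.105 1.073
vertex -3.931 4.588 2.018
endloop
endfacet
facet normal 0.508 0.492 0.707
outer loop
vertex -3.394 5.141 1.248
vertex -3.931 4.588 2.018
vertex -2.475 3.675 1.607
endloop
endfacet
facet normal -0.870 0.309 -0.384
outer loop
vertex -3.931 4.588 2.018
vertex -3.685 4.105 1.073
vertex -4.222 3.552 1.843
endloop
endfacet
facet normal 0.145 -0.204 0.968
outer loop
vertex -3.931 4.588 2.018
vertex -4.222 3.552 1.843
vertex -2.475 3.675 1.607
endloop
endfacet
facet normal -0.870 0.309 -0.385
outer loop
vertex -4.222 3.552 1.843
vertex -3.685 4.105 1.073
vertex -3.975 3.069 0.897
endloop
endfacet
facet normal 0.126 -0.870 0.477
outer loop
vertex -4.222 3.552 1.843
vertex -3.975 3.069 0.897
vertex -2.475 3.675 1.607
endloop
endfacet
facet normal -0.870 0.309 -0.385
outer loop
vertex -3.975 3.069 0.897
vertex -3.685 4.105 1.073
vertex -3.438 3.622 0.127
endloop
endfacet
facet normal 0.469 -0.839 -0.275
outer loop
vertex -3.975 3.069 0.897
vertex -3.438 3.622 0.127
vertex -2.475 3.675 1.607
endloop
endfacet
facet normal -0.870 0.309 -0.385
outer loop
vertex -3.438 3.622 0.127
vertex -3.685 4.105 1.073
vertex -3.147 4.658 0.302
endloop
endfacet
facet normal 0.832 -0.143 -0.536
outer loop
vertex -3.438 3.622 0.127
vertex -3.147 4.658 0.302
vertex -2.475 3.675 1.607
endloop
endfacet

endsolid


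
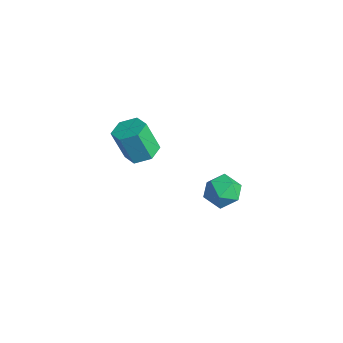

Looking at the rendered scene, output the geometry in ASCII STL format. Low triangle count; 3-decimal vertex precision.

solid 
facet normal 0.218 0.282 -0.934
outer loop
vertex -2.462 -0.572 -0.789
vertex -3.502 -0.593 -1.038
vertex -3.06 0.306 -0.664
endloop
endfacet
facet normal 0.800 0.497 0.336
outer loop
vertex -2.462 -0.572 -0.789
vertex -3.06 0.306 -0.664
vertex -2.937 -1.186 1.248
endloop
endfacet
facet normal 0.800 0.497 0.336
outer loop
vertex -2.937 -1.186 1.248
vertex -3.06 0.306 -0.664
vertex -3.535 -0.308 1.373
endloop
endfacet
facet normal -0.219 -0.282 0.934
outer loop
vertex -2.937 -1.186 1.248
vertex -3.535 -0.308 1.373
vertex -3.978 -1.207 0.998
endloop
endfacet
facet normal 0.218 0.281 -0.934
outer loop
vertex -3.06 0.306 -0.664
vertex -3.502 -0.593 -1.038
vertex -4.1 0.286 -0.913
endloop
endfacet
facet normal -0.083 0.959 0.270
outer loop
vertex -3.06 0.306 -0.664
vertex -4.1 0.286 -0.913
vertex -3.535 -0.308 1.373
endloop
endfacet
facet normal -0.084 0.959 0.270
outer loop
vertex -3.535 -0.308 1.373
vertex -4.1 0.286 -0.913
vertex -4.576 -0.329 1.124
endloop
endfacet
facet normal -0.218 -0.282 0.934
outer loop
vertex -3.535 -0.308 1.373
vertex -4.576 -0.329 1.124
vertex -3.978 -1.207 0.998
endloop
endfacet
facet normal 0.219 0.282 -0.934
outer loop
vertex -4.1 0.286 -0.913
vertex -3.502 -0.593 -1.038
vertex -4.543 -0.614 -1.288
endloop
endfacet
facet normal -0.884 0.463 -0.067
outer loop
vertex -4.1 0.286 -0.913
vertex -4.543 -0.614 -1.288
vertex -4.576 -0.329 1.124
endloop
endfacet
facet normal -0.884 0.463 -0.067
outer loop
vertex -4.576 -0.329 1.124
vertex -4.543 -0.614 -1.288
vertex -5.018 -1.228 0.749
endloop
endfacet
facet normal -0.218 -0.283 0.934
outer loop
vertex -4.576 -0.329 1.124
vertex -5.018 -1.228 0.749
vertex -3.978 -1.207 0.998
endloop
endfacet
facet normal 0.219 0.282 -0.934
outer loop
vertex -4.543 -0.614 -1.288
vertex -3.502 -0.593 -1.038
vertex -3.945 -1.492 -1.413
endloop
endfacet
facet normal -0.800 -0.497 -0.336
outer loop
vertex -4.543 -0.614 -1.288
vertex -3.945 -1.492 -1.413
vertex -5.018 -1.228 0.749
endloop
endfacet
facet normal -0.800 -0.497 -0.336
outer loop
vertex -5.018 -1.228 0.749
vertex -3.945 -1.492 -1.413
vertex -4.42 -2.106 0.624
endloop
endfacet
facet normal -0.218 -0.282 0.934
outer loop
vertex -5.018 -1.228 0.749
vertex -4.42 -2.106 0.624
vertex -3.978 -1.207 0.998
endloop
endfacet
facet normal 0.218 0.282 -0.934
outer loop
vertex -3.945 -1.492 -1.413
vertex -3.502 -0.593 -1.038
vertex -2.904 -1.471 -1.164
endloop
endfacet
facet normal 0.084 -0.959 -0.270
outer loop
vertex -3.945 -1.492 -1.413
vertex -2.904 -1.471 -1.164
vertex -4.42 -2.106 0.624
endloop
endfacet
facet normal 0.083 -0.959 -0.270
outer loop
vertex -4.42 -2.106 0.624
vertex -2.904 -1.471 -1.164
vertex -3.38 -2.086 0.873
endloop
endfacet
facet normal -0.218 -0.281 0.934
outer loop
vertex -4.42 -2.106 0.624
vertex -3.38 -2.086 0.873
vertex -3.978 -1.207 0.998
endloop
endfacet
facet normal 0.218 0.283 -0.934
outer loop
vertex -2.904 -1.471 -1.164
vertex -3.502 -0.593 -1.038
vertex -2.462 -0.572 -0.789
endloop
endfacet
facet normal 0.884 -0.463 0.067
outer loop
vertex -2.904 -1.471 -1.164
vertex -2.462 -0.572 -0.789
vertex -3.38 -2.086 0.873
endloop
endfacet
facet normal 0.884 -0.463 0.067
outer loop
vertex -3.38 -2.086 0.873
vertex -2.462 -0.572 -0.789
vertex -2.937 -1.186 1.248
endloop
endfacet
facet normal -0.219 -0.282 0.934
outer loop
vertex -3.38 -2.086 0.873
vertex -2.937 -1.186 1.248
vertex -3.978 -1.207 0.998
endloop
endfacet
facet normal -0.114 0.877 -0.467
outer loop
vertex 3.437 1.179 -0.472
vertex 2.374 1.291 -0.003
vertex 3.307 1.711 0.559
endloop
endfacet
facet normal 0.573 0.755 -0.318
outer loop
vertex 3.437 1.179 -0.472
vertex 3.307 1.711 0.559
vertex 4.193 0.969 0.393
endloop
endfacet
facet normal 0.762 0.143 -0.631
outer loop
vertex 3.437 1.179 -0.472
vertex 4.193 0.969 0.393
vertex 3.807 0.09 -0.272
endloop
endfacet
facet normal 0.191 -0.114 -0.975
outer loop
vertex 3.437 1.179 -0.472
vertex 3.807 0.09 -0.272
vertex 2.683 0.289 -0.516
endloop
endfacet
facet normal -0.350 0.339 -0.873
outer loop
vertex 3.437 1.179 -0.472
vertex 2.683 0.289 -0.516
vertex 2.374 1.291 -0.003
endloop
endfacet
facet normal 0.633 0.669 0.388
outer loop
vertex 4.193 0.969 0.393
vertex 3.307 1.711 0.559
vertex 3.597 0.951 1.396
endloop
endfacet
facet normal -0.478 0.866 0.147
outer loop
vertex 3.307 1.711 0.559
vertex 2.374 1.291 -0.003
vertex 2.473 1.15 1.152
endloop
endfacet
facet normal -0.860 -0.004 -0.511
outer loop
vertex 2.374 1.291 -0.003
vertex 2.683 0.289 -0.516
vertex 2.087 0.271 0.487
endloop
endfacet
facet normal 0.016 -0.737 -0.675
outer loop
vertex 2.683 0.289 -0.516
vertex 3.807 0.09 -0.272
vertex 2.973 -0.471 0.321
endloop
endfacet
facet normal 0.939 -0.322 -0.120
outer loop
vertex 3.807 0.09 -0.272
vertex 4.193 0.969 0.393
vertex 3.906 -0.051 0.883
endloop
endfacet
facet normal -0.191 0.114 0.975
outer loop
vertex 2.843 0.061 1.352
vertex 3.597 0.951 1.396
vertex 2.473 1.15 1.152
endloop
endfacet
facet normal -0.762 -0.143 0.631
outer loop
vertex 2.843 0.061 1.352
vertex 2.473 1.15 1.152
vertex 2.087 0.271 0.487
endloop
endfacet
facet normal -0.573 -0.755 0.318
outer loop
vertex 2.843 0.061 1.352
vertex 2.087 0.271 0.487
vertex 2.973 -0.471 0.321
endloop
endfacet
facet normal 0.114 -0.877 0.467
outer loop
vertex 2.843 0.061 1.352
vertex 2.973 -0.471 0.321
vertex 3.906 -0.051 0.883
endloop
endfacet
facet normal 0.350 -0.339 0.873
outer loop
vertex 2.843 0.061 1.352
vertex 3.906 -0.051 0.883
vertex 3.597 0.951 1.396
endloop
endfacet
facet normal -0.016 0.737 0.675
outer loop
vertex 2.473 1.15 1.152
vertex 3.597 0.951 1.396
vertex 3.307 1.711 0.559
endloop
endfacet
facet normal -0.939 0.322 0.120
outer loop
vertex 2.087 0.271 0.487
vertex 2.473 1.15 1.152
vertex 2.374 1.291 -0.003
endloop
endfacet
facet normal -0.633 -0.669 -0.388
outer loop
vertex 2.973 -0.471 0.321
vertex 2.087 0.271 0.487
vertex 2.683 0.289 -0.516
endloop
endfacet
facet normal 0.478 -0.866 -0.147
outer loop
vertex 3.906 -0.051 0.883
vertex 2.973 -0.471 0.321
vertex 3.807 0.09 -0.272
endloop
endfacet
facet normal 0.860 0.004 0.511
outer loop
vertex 3.597 0.951 1.396
vertex 3.906 -0.051 0.883
vertex 4.193 0.969 0.393
endloop
endfacet

endsolid


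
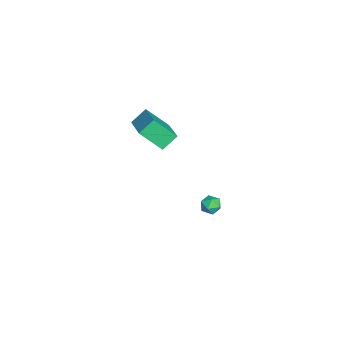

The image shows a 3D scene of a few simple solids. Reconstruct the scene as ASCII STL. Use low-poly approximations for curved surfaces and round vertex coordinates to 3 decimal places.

solid 
facet normal -0.907 -0.250 -0.338
outer loop
vertex 0.683 -2.23 3.86
vertex 0.197 -1.461 4.596
vertex 0.798 -0.964 2.614
endloop
endfacet
facet normal 0.416 -0.657 -0.629
outer loop
vertex 2.703 -0.439 3.324
vertex 0.683 -2.23 3.86
vertex 0.798 -0.964 2.614
endloop
endfacet
facet normal -0.907 -0.250 -0.338
outer loop
vertex 0.798 -0.964 2.614
vertex 0.197 -1.461 4.596
vertex 0.312 -0.195 3.35
endloop
endfacet
facet normal 0.065 0.711 -0.700
outer loop
vertex 0.312 -0.195 3.35
vertex 2.703 -0.439 3.324
vertex 0.798 -0.964 2.614
endloop
endfacet
facet normal -0.065 -0.711 0.700
outer loop
vertex 0.683 -2.23 3.86
vertex 2.102 -0.936 5.306
vertex 0.197 -1.461 4.596
endloop
endfacet
facet normal 0.416 -0.657 -0.629
outer loop
vertex 2.588 -1.705 4.57
vertex 0.683 -2.23 3.86
vertex 2.703 -0.439 3.324
endloop
endfacet
facet normal -0.065 -0.711 0.700
outer loop
vertex 2.588 -1.705 4.57
vertex 2.102 -0.936 5.306
vertex 0.683 -2.23 3.86
endloop
endfacet
facet normal -0.416 0.657 0.629
outer loop
vertex 0.197 -1.461 4.596
vertex 2.102 -0.936 5.306
vertex 0.312 -0.195 3.35
endloop
endfacet
facet normal 0.065 0.711 -0.700
outer loop
vertex 2.217 0.33 4.06
vertex 2.703 -0.439 3.324
vertex 0.312 -0.195 3.35
endloop
endfacet
facet normal -0.416 0.657 0.629
outer loop
vertex 0.312 -0.195 3.35
vertex 2.102 -0.936 5.306
vertex 2.217 0.33 4.06
endloop
endfacet
facet normal 0.907 0.250 0.338
outer loop
vertex 2.217 0.33 4.06
vertex 2.588 -1.705 4.57
vertex 2.703 -0.439 3.324
endloop
endfacet
facet normal 0.907 0.250 0.338
outer loop
vertex 2.102 -0.936 5.306
vertex 2.588 -1.705 4.57
vertex 2.217 0.33 4.06
endloop
endfacet
facet normal -0.414 0.288 0.864
outer loop
vertex 0.481 2.658 -2.955
vertex 0.273 2.017 -2.841
vertex 0.885 2.222 -2.616
endloop
endfacet
facet normal 0.154 0.692 0.706
outer loop
vertex 0.481 2.658 -2.955
vertex 0.885 2.222 -2.616
vertex 1.152 2.641 -3.085
endloop
endfacet
facet normal 0.039 0.997 0.071
outer loop
vertex 0.481 2.658 -2.955
vertex 1.152 2.641 -3.085
vertex 0.705 2.695 -3.599
endloop
endfacet
facet normal -0.601 0.782 -0.164
outer loop
vertex 0.481 2.658 -2.955
vertex 0.705 2.695 -3.599
vertex 0.162 2.309 -3.448
endloop
endfacet
facet normal -0.881 0.344 0.326
outer loop
vertex 0.481 2.658 -2.955
vertex 0.162 2.309 -3.448
vertex 0.273 2.017 -2.841
endloop
endfacet
facet normal 0.720 0.261 0.643
outer loop
vertex 1.152 2.641 -3.085
vertex 0.885 2.222 -2.616
vertex 1.358 1.991 -3.052
endloop
endfacet
facet normal -0.199 -0.392 0.898
outer loop
vertex 0.885 2.222 -2.616
vertex 0.273 2.017 -2.841
vertex 0.815 1.605 -2.901
endloop
endfacet
facet normal -0.953 -0.301 0.030
outer loop
vertex 0.273 2.017 -2.841
vertex 0.162 2.309 -3.448
vertex 0.368 1.659 -3.415
endloop
endfacet
facet normal -0.503 0.409 -0.762
outer loop
vertex 0.162 2.309 -3.448
vertex 0.705 2.695 -3.599
vertex 0.635 2.078 -3.884
endloop
endfacet
facet normal 0.532 0.755 -0.383
outer loop
vertex 0.705 2.695 -3.599
vertex 1.152 2.641 -3.085
vertex 1.247 2.283 -3.659
endloop
endfacet
facet normal 0.601 -0.782 0.164
outer loop
vertex 1.039 1.642 -3.545
vertex 1.358 1.991 -3.052
vertex 0.815 1.605 -2.901
endloop
endfacet
facet normal -0.039 -0.997 -0.071
outer loop
vertex 1.039 1.642 -3.545
vertex 0.815 1.605 -2.901
vertex 0.368 1.659 -3.415
endloop
endfacet
facet normal -0.154 -0.692 -0.706
outer loop
vertex 1.039 1.642 -3.545
vertex 0.368 1.659 -3.415
vertex 0.635 2.078 -3.884
endloop
endfacet
facet normal 0.414 -0.288 -0.864
outer loop
vertex 1.039 1.642 -3.545
vertex 0.635 2.078 -3.884
vertex 1.247 2.283 -3.659
endloop
endfacet
facet normal 0.881 -0.344 -0.326
outer loop
vertex 1.039 1.642 -3.545
vertex 1.247 2.283 -3.659
vertex 1.358 1.991 -3.052
endloop
endfacet
facet normal 0.503 -0.409 0.762
outer loop
vertex 0.815 1.605 -2.901
vertex 1.358 1.991 -3.052
vertex 0.885 2.222 -2.616
endloop
endfacet
facet normal -0.532 -0.755 0.383
outer loop
vertex 0.368 1.659 -3.415
vertex 0.815 1.605 -2.901
vertex 0.273 2.017 -2.841
endloop
endfacet
facet normal -0.720 -0.261 -0.643
outer loop
vertex 0.635 2.078 -3.884
vertex 0.368 1.659 -3.415
vertex 0.162 2.309 -3.448
endloop
endfacet
facet normal 0.199 0.392 -0.898
outer loop
vertex 1.247 2.283 -3.659
vertex 0.635 2.078 -3.884
vertex 0.705 2.695 -3.599
endloop
endfacet
facet normal 0.953 0.301 -0.030
outer loop
vertex 1.358 1.991 -3.052
vertex 1.247 2.283 -3.659
vertex 1.152 2.641 -3.085
endloop
endfacet

endsolid


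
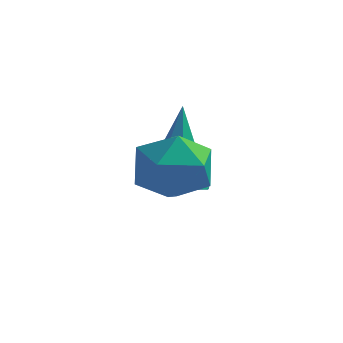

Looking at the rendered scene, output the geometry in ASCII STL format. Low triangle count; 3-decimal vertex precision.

solid 
facet normal -0.536 0.838 -0.102
outer loop
vertex 3.586 0.706 -0.613
vertex 2.929 0.296 -0.531
vertex 3.281 0.597 0.094
endloop
endfacet
facet normal 0.100 0.976 0.194
outer loop
vertex 3.586 0.706 -0.613
vertex 3.281 0.597 0.094
vertex 4.05 0.539 -0.011
endloop
endfacet
facet normal 0.606 0.753 -0.258
outer loop
vertex 3.586 0.706 -0.613
vertex 4.05 0.539 -0.011
vertex 4.173 0.203 -0.702
endloop
endfacet
facet normal 0.282 0.477 -0.832
outer loop
vertex 3.586 0.706 -0.613
vertex 4.173 0.203 -0.702
vertex 3.48 0.053 -1.023
endloop
endfacet
facet normal -0.423 0.530 -0.735
outer loop
vertex 3.586 0.706 -0.613
vertex 3.48 0.053 -1.023
vertex 2.929 0.296 -0.531
endloop
endfacet
facet normal 0.153 0.592 0.792
outer loop
vertex 4.05 0.539 -0.011
vertex 3.281 0.597 0.094
vertex 3.68 0.027 0.443
endloop
endfacet
facet normal -0.874 0.369 0.315
outer loop
vertex 3.281 0.597 0.094
vertex 2.929 0.296 -0.531
vertex 2.987 -0.123 0.122
endloop
endfacet
facet normal -0.692 -0.130 -0.710
outer loop
vertex 2.929 0.296 -0.531
vertex 3.48 0.053 -1.023
vertex 3.11 -0.459 -0.569
endloop
endfacet
facet normal 0.449 -0.217 -0.867
outer loop
vertex 3.48 0.053 -1.023
vertex 4.173 0.203 -0.702
vertex 3.879 -0.517 -0.674
endloop
endfacet
facet normal 0.971 0.230 0.061
outer loop
vertex 4.173 0.203 -0.702
vertex 4.05 0.539 -0.011
vertex 4.231 -0.216 -0.049
endloop
endfacet
facet normal -0.282 -0.477 0.832
outer loop
vertex 3.574 -0.626 0.033
vertex 3.68 0.027 0.443
vertex 2.987 -0.123 0.122
endloop
endfacet
facet normal -0.606 -0.753 0.258
outer loop
vertex 3.574 -0.626 0.033
vertex 2.987 -0.123 0.122
vertex 3.11 -0.459 -0.569
endloop
endfacet
facet normal -0.100 -0.976 -0.194
outer loop
vertex 3.574 -0.626 0.033
vertex 3.11 -0.459 -0.569
vertex 3.879 -0.517 -0.674
endloop
endfacet
facet normal 0.536 -0.838 0.102
outer loop
vertex 3.574 -0.626 0.033
vertex 3.879 -0.517 -0.674
vertex 4.231 -0.216 -0.049
endloop
endfacet
facet normal 0.423 -0.530 0.735
outer loop
vertex 3.574 -0.626 0.033
vertex 4.231 -0.216 -0.049
vertex 3.68 0.027 0.443
endloop
endfacet
facet normal -0.449 0.217 0.867
outer loop
vertex 2.987 -0.123 0.122
vertex 3.68 0.027 0.443
vertex 3.281 0.597 0.094
endloop
endfacet
facet normal -0.971 -0.230 -0.061
outer loop
vertex 3.11 -0.459 -0.569
vertex 2.987 -0.123 0.122
vertex 2.929 0.296 -0.531
endloop
endfacet
facet normal -0.153 -0.592 -0.792
outer loop
vertex 3.879 -0.517 -0.674
vertex 3.11 -0.459 -0.569
vertex 3.48 0.053 -1.023
endloop
endfacet
facet normal 0.874 -0.369 -0.315
outer loop
vertex 4.231 -0.216 -0.049
vertex 3.879 -0.517 -0.674
vertex 4.173 0.203 -0.702
endloop
endfacet
facet normal 0.692 0.130 0.710
outer loop
vertex 3.68 0.027 0.443
vertex 4.231 -0.216 -0.049
vertex 4.05 0.539 -0.011
endloop
endfacet
facet normal 0.081 -0.355 -0.931
outer loop
vertex 3.436 1.989 -1.664
vertex 2.985 1.566 -1.542
vertex 2.924 2.15 -1.77
endloop
endfacet
facet normal 0.303 0.953 -0.018
outer loop
vertex 3.436 1.989 -1.664
vertex 2.924 2.15 -1.77
vertex 2.835 2.214 0.162
endloop
endfacet
facet normal 0.083 -0.355 -0.931
outer loop
vertex 2.924 2.15 -1.77
vertex 2.985 1.566 -1.542
vertex 2.458 1.87 -1.705
endloop
endfacet
facet normal -0.520 0.853 -0.052
outer loop
vertex 2.924 2.15 -1.77
vertex 2.458 1.87 -1.705
vertex 2.835 2.214 0.162
endloop
endfacet
facet normal 0.083 -0.356 -0.931
outer loop
vertex 2.458 1.87 -1.705
vertex 2.985 1.566 -1.542
vertex 2.39 1.362 -1.517
endloop
endfacet
facet normal -0.969 0.189 0.161
outer loop
vertex 2.458 1.87 -1.705
vertex 2.39 1.362 -1.517
vertex 2.835 2.214 0.162
endloop
endfacet
facet normal 0.082 -0.354 -0.931
outer loop
vertex 2.39 1.362 -1.517
vertex 2.985 1.566 -1.542
vertex 2.77 1.006 -1.348
endloop
endfacet
facet normal -0.707 -0.537 0.460
outer loop
vertex 2.39 1.362 -1.517
vertex 2.77 1.006 -1.348
vertex 2.835 2.214 0.162
endloop
endfacet
facet normal 0.081 -0.354 -0.932
outer loop
vertex 2.77 1.006 -1.348
vertex 2.985 1.566 -1.542
vertex 3.312 1.072 -1.326
endloop
endfacet
facet normal 0.070 -0.780 0.621
outer loop
vertex 2.77 1.006 -1.348
vertex 3.312 1.072 -1.326
vertex 2.835 2.214 0.162
endloop
endfacet
facet normal 0.082 -0.353 -0.932
outer loop
vertex 3.312 1.072 -1.326
vertex 2.985 1.566 -1.542
vertex 3.608 1.51 -1.466
endloop
endfacet
facet normal 0.775 -0.357 0.522
outer loop
vertex 3.312 1.072 -1.326
vertex 3.608 1.51 -1.466
vertex 2.835 2.214 0.162
endloop
endfacet
facet normal 0.082 -0.356 -0.931
outer loop
vertex 3.608 1.51 -1.466
vertex 2.985 1.566 -1.542
vertex 3.436 1.989 -1.664
endloop
endfacet
facet normal 0.879 0.414 0.238
outer loop
vertex 3.608 1.51 -1.466
vertex 3.436 1.989 -1.664
vertex 2.835 2.214 0.162
endloop
endfacet

endsolid


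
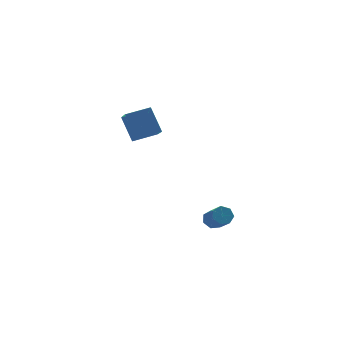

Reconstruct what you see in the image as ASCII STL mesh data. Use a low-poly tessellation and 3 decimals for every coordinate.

solid 
facet normal -0.970 0.015 -0.242
outer loop
vertex -1.059 1.354 3.394
vertex -1.333 2.043 4.534
vertex -0.843 2.733 2.612
endloop
endfacet
facet normal 0.202 -0.507 -0.838
outer loop
vertex 0.253 2.717 2.886
vertex -1.059 1.354 3.394
vertex -0.843 2.733 2.612
endloop
endfacet
facet normal -0.970 0.015 -0.242
outer loop
vertex -0.843 2.733 2.612
vertex -1.333 2.043 4.534
vertex -1.117 3.422 3.752
endloop
endfacet
facet normal 0.135 0.862 -0.489
outer loop
vertex -1.117 3.422 3.752
vertex 0.253 2.717 2.886
vertex -0.843 2.733 2.612
endloop
endfacet
facet normal -0.135 -0.862 0.489
outer loop
vertex -1.059 1.354 3.394
vertex -0.237 2.027 4.808
vertex -1.333 2.043 4.534
endloop
endfacet
facet normal 0.202 -0.507 -0.838
outer loop
vertex 0.037 1.338 3.668
vertex -1.059 1.354 3.394
vertex 0.253 2.717 2.886
endloop
endfacet
facet normal -0.135 -0.862 0.489
outer loop
vertex 0.037 1.338 3.668
vertex -0.237 2.027 4.808
vertex -1.059 1.354 3.394
endloop
endfacet
facet normal -0.202 0.507 0.838
outer loop
vertex -1.333 2.043 4.534
vertex -0.237 2.027 4.808
vertex -1.117 3.422 3.752
endloop
endfacet
facet normal 0.135 0.862 -0.489
outer loop
vertex -0.021 3.406 4.026
vertex 0.253 2.717 2.886
vertex -1.117 3.422 3.752
endloop
endfacet
facet normal -0.202 0.507 0.838
outer loop
vertex -1.117 3.422 3.752
vertex -0.237 2.027 4.808
vertex -0.021 3.406 4.026
endloop
endfacet
facet normal 0.970 -0.015 0.242
outer loop
vertex -0.021 3.406 4.026
vertex 0.037 1.338 3.668
vertex 0.253 2.717 2.886
endloop
endfacet
facet normal 0.970 -0.015 0.242
outer loop
vertex -0.237 2.027 4.808
vertex 0.037 1.338 3.668
vertex -0.021 3.406 4.026
endloop
endfacet
facet normal -0.118 0.784 -0.609
outer loop
vertex 2.655 1.502 -1.591
vertex 2.266 1.275 -1.808
vertex 2.267 1.582 -1.413
endloop
endfacet
facet normal 0.434 0.592 0.680
outer loop
vertex 2.655 1.502 -1.591
vertex 2.267 1.582 -1.413
vertex 2.784 0.631 -0.915
endloop
endfacet
facet normal 0.434 0.592 0.680
outer loop
vertex 2.784 0.631 -0.915
vertex 2.267 1.582 -1.413
vertex 2.396 0.711 -0.737
endloop
endfacet
facet normal 0.117 -0.785 0.608
outer loop
vertex 2.784 0.631 -0.915
vertex 2.396 0.711 -0.737
vertex 2.394 0.405 -1.132
endloop
endfacet
facet normal -0.116 0.784 -0.609
outer loop
vertex 2.267 1.582 -1.413
vertex 2.266 1.275 -1.808
vertex 1.878 1.431 -1.533
endloop
endfacet
facet normal -0.429 0.513 0.743
outer loop
vertex 2.267 1.582 -1.413
vertex 1.878 1.431 -1.533
vertex 2.396 0.711 -0.737
endloop
endfacet
facet normal -0.428 0.514 0.743
outer loop
vertex 2.396 0.711 -0.737
vertex 1.878 1.431 -1.533
vertex 2.007 0.561 -0.857
endloop
endfacet
facet normal 0.115 -0.786 0.608
outer loop
vertex 2.396 0.711 -0.737
vertex 2.007 0.561 -0.857
vertex 2.394 0.405 -1.132
endloop
endfacet
facet normal -0.116 0.785 -0.609
outer loop
vertex 1.878 1.431 -1.533
vertex 2.266 1.275 -1.808
vertex 1.781 1.163 -1.86
endloop
endfacet
facet normal -0.968 0.049 0.247
outer loop
vertex 1.878 1.431 -1.533
vertex 1.781 1.163 -1.86
vertex 2.007 0.561 -0.857
endloop
endfacet
facet normal -0.968 0.049 0.247
outer loop
vertex 2.007 0.561 -0.857
vertex 1.781 1.163 -1.86
vertex 1.91 0.292 -1.184
endloop
endfacet
facet normal 0.117 -0.784 0.610
outer loop
vertex 2.007 0.561 -0.857
vertex 1.91 0.292 -1.184
vertex 2.394 0.405 -1.132
endloop
endfacet
facet normal -0.116 0.786 -0.608
outer loop
vertex 1.781 1.163 -1.86
vertex 2.266 1.275 -1.808
vertex 2.049 0.98 -2.148
endloop
endfacet
facet normal -0.778 -0.453 -0.436
outer loop
vertex 1.781 1.163 -1.86
vertex 2.049 0.98 -2.148
vertex 1.91 0.292 -1.184
endloop
endfacet
facet normal -0.778 -0.453 -0.436
outer loop
vertex 1.91 0.292 -1.184
vertex 2.049 0.98 -2.148
vertex 2.178 0.109 -1.472
endloop
endfacet
facet normal 0.118 -0.785 0.608
outer loop
vertex 1.91 0.292 -1.184
vertex 2.178 0.109 -1.472
vertex 2.394 0.405 -1.132
endloop
endfacet
facet normal -0.116 0.786 -0.608
outer loop
vertex 2.049 0.98 -2.148
vertex 2.266 1.275 -1.808
vertex 2.48 1.019 -2.18
endloop
endfacet
facet normal -0.003 -0.613 -0.790
outer loop
vertex 2.049 0.98 -2.148
vertex 2.48 1.019 -2.18
vertex 2.178 0.109 -1.472
endloop
endfacet
facet normal -0.003 -0.613 -0.790
outer loop
vertex 2.178 0.109 -1.472
vertex 2.48 1.019 -2.18
vertex 2.609 0.148 -1.504
endloop
endfacet
facet normal 0.116 -0.784 0.609
outer loop
vertex 2.178 0.109 -1.472
vertex 2.609 0.148 -1.504
vertex 2.394 0.405 -1.132
endloop
endfacet
facet normal -0.117 0.785 -0.608
outer loop
vertex 2.48 1.019 -2.18
vertex 2.266 1.275 -1.808
vertex 2.749 1.251 -1.932
endloop
endfacet
facet normal 0.775 -0.312 -0.549
outer loop
vertex 2.48 1.019 -2.18
vertex 2.749 1.251 -1.932
vertex 2.609 0.148 -1.504
endloop
endfacet
facet normal 0.775 -0.312 -0.549
outer loop
vertex 2.609 0.148 -1.504
vertex 2.749 1.251 -1.932
vertex 2.878 0.38 -1.256
endloop
endfacet
facet normal 0.115 -0.785 0.609
outer loop
vertex 2.609 0.148 -1.504
vertex 2.878 0.38 -1.256
vertex 2.394 0.405 -1.132
endloop
endfacet
facet normal -0.118 0.784 -0.609
outer loop
vertex 2.749 1.251 -1.932
vertex 2.266 1.275 -1.808
vertex 2.655 1.502 -1.591
endloop
endfacet
facet normal 0.969 0.223 0.103
outer loop
vertex 2.749 1.251 -1.932
vertex 2.655 1.502 -1.591
vertex 2.878 0.38 -1.256
endloop
endfacet
facet normal 0.969 0.223 0.103
outer loop
vertex 2.878 0.38 -1.256
vertex 2.655 1.502 -1.591
vertex 2.784 0.631 -0.915
endloop
endfacet
facet normal 0.116 -0.784 0.609
outer loop
vertex 2.878 0.38 -1.256
vertex 2.784 0.631 -0.915
vertex 2.394 0.405 -1.132
endloop
endfacet

endsolid


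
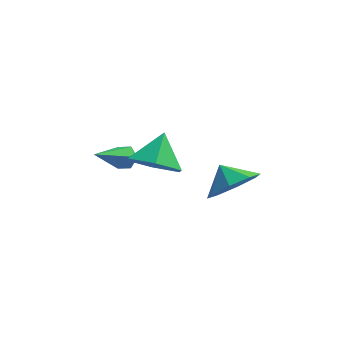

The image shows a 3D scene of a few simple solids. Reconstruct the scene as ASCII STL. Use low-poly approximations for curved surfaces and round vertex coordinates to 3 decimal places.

solid 
facet normal -0.195 -0.687 -0.700
outer loop
vertex -0.195 -2.401 1.007
vertex -1.002 -2.743 1.567
vertex -1.14 -1.988 0.865
endloop
endfacet
facet normal 0.417 0.888 -0.194
outer loop
vertex -0.195 -2.401 1.007
vertex -1.14 -1.988 0.865
vertex -0.738 -1.817 2.513
endloop
endfacet
facet normal -0.195 -0.687 -0.700
outer loop
vertex -1.14 -1.988 0.865
vertex -1.002 -2.743 1.567
vertex -1.946 -2.331 1.426
endloop
endfacet
facet normal -0.392 0.920 0.000
outer loop
vertex -1.14 -1.988 0.865
vertex -1.946 -2.331 1.426
vertex -0.738 -1.817 2.513
endloop
endfacet
facet normal -0.195 -0.687 -0.700
outer loop
vertex -1.946 -2.331 1.426
vertex -1.002 -2.743 1.567
vertex -1.808 -3.086 2.128
endloop
endfacet
facet normal -0.700 0.414 0.582
outer loop
vertex -1.946 -2.331 1.426
vertex -1.808 -3.086 2.128
vertex -0.738 -1.817 2.513
endloop
endfacet
facet normal -0.196 -0.686 -0.701
outer loop
vertex -1.808 -3.086 2.128
vertex -1.002 -2.743 1.567
vertex -0.864 -3.499 2.269
endloop
endfacet
facet normal -0.200 -0.126 0.972
outer loop
vertex -1.808 -3.086 2.128
vertex -0.864 -3.499 2.269
vertex -0.738 -1.817 2.513
endloop
endfacet
facet normal -0.195 -0.686 -0.701
outer loop
vertex -0.864 -3.499 2.269
vertex -1.002 -2.743 1.567
vertex -0.057 -3.156 1.709
endloop
endfacet
facet normal 0.607 -0.158 0.778
outer loop
vertex -0.864 -3.499 2.269
vertex -0.057 -3.156 1.709
vertex -0.738 -1.817 2.513
endloop
endfacet
facet normal -0.195 -0.687 -0.700
outer loop
vertex -0.057 -3.156 1.709
vertex -1.002 -2.743 1.567
vertex -0.195 -2.401 1.007
endloop
endfacet
facet normal 0.917 0.349 0.195
outer loop
vertex -0.057 -3.156 1.709
vertex -0.195 -2.401 1.007
vertex -0.738 -1.817 2.513
endloop
endfacet
facet normal 0.435 0.681 -0.590
outer loop
vertex -1.852 0.124 -0.341
vertex -2.319 0.274 -0.512
vertex -2.109 0.502 -0.094
endloop
endfacet
facet normal 0.636 -0.069 0.768
outer loop
vertex -1.852 0.124 -0.341
vertex -2.109 0.502 -0.094
vertex -3.181 -1.074 0.652
endloop
endfacet
facet normal 0.436 0.680 -0.590
outer loop
vertex -2.109 0.502 -0.094
vertex -2.319 0.274 -0.512
vertex -2.577 0.653 -0.266
endloop
endfacet
facet normal -0.150 0.504 0.850
outer loop
vertex -2.109 0.502 -0.094
vertex -2.577 0.653 -0.266
vertex -3.181 -1.074 0.652
endloop
endfacet
facet normal 0.437 0.680 -0.589
outer loop
vertex -2.577 0.653 -0.266
vertex -2.319 0.274 -0.512
vertex -2.786 0.425 -0.684
endloop
endfacet
facet normal -0.882 0.421 0.211
outer loop
vertex -2.577 0.653 -0.266
vertex -2.786 0.425 -0.684
vertex -3.181 -1.074 0.652
endloop
endfacet
facet normal 0.437 0.682 -0.587
outer loop
vertex -2.786 0.425 -0.684
vertex -2.319 0.274 -0.512
vertex -2.528 0.047 -0.931
endloop
endfacet
facet normal -0.829 -0.234 -0.508
outer loop
vertex -2.786 0.425 -0.684
vertex -2.528 0.047 -0.931
vertex -3.181 -1.074 0.652
endloop
endfacet
facet normal 0.437 0.682 -0.587
outer loop
vertex -2.528 0.047 -0.931
vertex -2.319 0.274 -0.512
vertex -2.061 -0.104 -0.759
endloop
endfacet
facet normal -0.044 -0.807 -0.589
outer loop
vertex -2.528 0.047 -0.931
vertex -2.061 -0.104 -0.759
vertex -3.181 -1.074 0.652
endloop
endfacet
facet normal 0.435 0.681 -0.589
outer loop
vertex -2.061 -0.104 -0.759
vertex -2.319 0.274 -0.512
vertex -1.852 0.124 -0.341
endloop
endfacet
facet normal 0.689 -0.723 0.050
outer loop
vertex -2.061 -0.104 -0.759
vertex -1.852 0.124 -0.341
vertex -3.181 -1.074 0.652
endloop
endfacet
facet normal 0.527 -0.579 -0.622
outer loop
vertex 2.068 -1.349 0.055
vertex 1.524 -0.979 -0.751
vertex 2.401 -0.701 -0.266
endloop
endfacet
facet normal 0.168 0.367 0.915
outer loop
vertex 2.068 -1.349 0.055
vertex 2.401 -0.701 -0.266
vertex 0.996 -0.401 -0.129
endloop
endfacet
facet normal 0.527 -0.579 -0.622
outer loop
vertex 2.401 -0.701 -0.266
vertex 1.524 -0.979 -0.751
vertex 2.22 -0.216 -0.871
endloop
endfacet
facet normal 0.224 0.792 0.568
outer loop
vertex 2.401 -0.701 -0.266
vertex 2.22 -0.216 -0.871
vertex 0.996 -0.401 -0.129
endloop
endfacet
facet normal 0.527 -0.579 -0.622
outer loop
vertex 2.22 -0.216 -0.871
vertex 1.524 -0.979 -0.751
vertex 1.631 -0.178 -1.405
endloop
endfacet
facet normal -0.064 0.988 0.141
outer loop
vertex 2.22 -0.216 -0.871
vertex 1.631 -0.178 -1.405
vertex 0.996 -0.401 -0.129
endloop
endfacet
facet normal 0.529 -0.578 -0.622
outer loop
vertex 1.631 -0.178 -1.405
vertex 1.524 -0.979 -0.751
vertex 0.98 -0.61 -1.557
endloop
endfacet
facet normal -0.530 0.840 -0.117
outer loop
vertex 1.631 -0.178 -1.405
vertex 0.98 -0.61 -1.557
vertex 0.996 -0.401 -0.129
endloop
endfacet
facet normal 0.528 -0.579 -0.621
outer loop
vertex 0.98 -0.61 -1.557
vertex 1.524 -0.979 -0.751
vertex 0.647 -1.258 -1.236
endloop
endfacet
facet normal -0.899 0.435 -0.054
outer loop
vertex 0.98 -0.61 -1.557
vertex 0.647 -1.258 -1.236
vertex 0.996 -0.401 -0.129
endloop
endfacet
facet normal 0.528 -0.579 -0.622
outer loop
vertex 0.647 -1.258 -1.236
vertex 1.524 -0.979 -0.751
vertex 0.828 -1.743 -0.631
endloop
endfacet
facet normal -0.956 0.010 0.294
outer loop
vertex 0.647 -1.258 -1.236
vertex 0.828 -1.743 -0.631
vertex 0.996 -0.401 -0.129
endloop
endfacet
facet normal 0.528 -0.578 -0.622
outer loop
vertex 0.828 -1.743 -0.631
vertex 1.524 -0.979 -0.751
vertex 1.416 -1.781 -0.097
endloop
endfacet
facet normal -0.667 -0.186 0.721
outer loop
vertex 0.828 -1.743 -0.631
vertex 1.416 -1.781 -0.097
vertex 0.996 -0.401 -0.129
endloop
endfacet
facet normal 0.528 -0.578 -0.622
outer loop
vertex 1.416 -1.781 -0.097
vertex 1.524 -0.979 -0.751
vertex 2.068 -1.349 0.055
endloop
endfacet
facet normal -0.202 -0.039 0.979
outer loop
vertex 1.416 -1.781 -0.097
vertex 2.068 -1.349 0.055
vertex 0.996 -0.401 -0.129
endloop
endfacet

endsolid


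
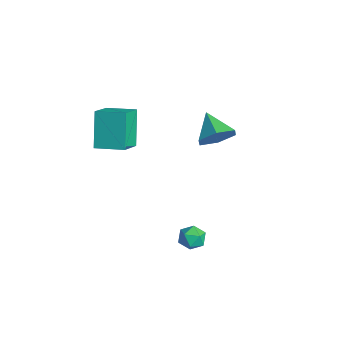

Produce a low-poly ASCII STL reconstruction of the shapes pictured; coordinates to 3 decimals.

solid 
facet normal -0.406 0.890 -0.206
outer loop
vertex 2.626 1.004 -3.242
vertex 2.139 0.911 -2.683
vertex 2.797 1.241 -2.555
endloop
endfacet
facet normal 0.287 0.881 -0.375
outer loop
vertex 2.626 1.004 -3.242
vertex 2.797 1.241 -2.555
vertex 3.313 0.896 -2.97
endloop
endfacet
facet normal 0.392 0.355 -0.849
outer loop
vertex 2.626 1.004 -3.242
vertex 3.313 0.896 -2.97
vertex 2.974 0.353 -3.354
endloop
endfacet
facet normal -0.237 0.041 -0.971
outer loop
vertex 2.626 1.004 -3.242
vertex 2.974 0.353 -3.354
vertex 2.249 0.362 -3.177
endloop
endfacet
facet normal -0.730 0.371 -0.574
outer loop
vertex 2.626 1.004 -3.242
vertex 2.249 0.362 -3.177
vertex 2.139 0.911 -2.683
endloop
endfacet
facet normal 0.656 0.724 0.213
outer loop
vertex 3.313 0.896 -2.97
vertex 2.797 1.241 -2.555
vertex 3.251 0.738 -2.243
endloop
endfacet
facet normal -0.465 0.738 0.488
outer loop
vertex 2.797 1.241 -2.555
vertex 2.139 0.911 -2.683
vertex 2.526 0.747 -2.066
endloop
endfacet
facet normal -0.989 -0.102 -0.107
outer loop
vertex 2.139 0.911 -2.683
vertex 2.249 0.362 -3.177
vertex 2.187 0.204 -2.45
endloop
endfacet
facet normal -0.190 -0.636 -0.748
outer loop
vertex 2.249 0.362 -3.177
vertex 2.974 0.353 -3.354
vertex 2.703 -0.141 -2.865
endloop
endfacet
facet normal 0.825 -0.126 -0.551
outer loop
vertex 2.974 0.353 -3.354
vertex 3.313 0.896 -2.97
vertex 3.361 0.189 -2.737
endloop
endfacet
facet normal 0.237 -0.041 0.971
outer loop
vertex 2.874 0.096 -2.178
vertex 3.251 0.738 -2.243
vertex 2.526 0.747 -2.066
endloop
endfacet
facet normal -0.392 -0.355 0.849
outer loop
vertex 2.874 0.096 -2.178
vertex 2.526 0.747 -2.066
vertex 2.187 0.204 -2.45
endloop
endfacet
facet normal -0.287 -0.881 0.375
outer loop
vertex 2.874 0.096 -2.178
vertex 2.187 0.204 -2.45
vertex 2.703 -0.141 -2.865
endloop
endfacet
facet normal 0.406 -0.890 0.206
outer loop
vertex 2.874 0.096 -2.178
vertex 2.703 -0.141 -2.865
vertex 3.361 0.189 -2.737
endloop
endfacet
facet normal 0.730 -0.371 0.574
outer loop
vertex 2.874 0.096 -2.178
vertex 3.361 0.189 -2.737
vertex 3.251 0.738 -2.243
endloop
endfacet
facet normal 0.190 0.636 0.748
outer loop
vertex 2.526 0.747 -2.066
vertex 3.251 0.738 -2.243
vertex 2.797 1.241 -2.555
endloop
endfacet
facet normal -0.825 0.126 0.551
outer loop
vertex 2.187 0.204 -2.45
vertex 2.526 0.747 -2.066
vertex 2.139 0.911 -2.683
endloop
endfacet
facet normal -0.656 -0.724 -0.213
outer loop
vertex 2.703 -0.141 -2.865
vertex 2.187 0.204 -2.45
vertex 2.249 0.362 -3.177
endloop
endfacet
facet normal 0.465 -0.738 -0.488
outer loop
vertex 3.361 0.189 -2.737
vertex 2.703 -0.141 -2.865
vertex 2.974 0.353 -3.354
endloop
endfacet
facet normal 0.989 0.102 0.107
outer loop
vertex 3.251 0.738 -2.243
vertex 3.361 0.189 -2.737
vertex 3.313 0.896 -2.97
endloop
endfacet
facet normal 0.854 -0.029 -0.519
outer loop
vertex -0.315 3.22 1.811
vertex -0.845 3.526 0.922
vertex -0.42 4.269 1.58
endloop
endfacet
facet normal 0.023 0.217 0.976
outer loop
vertex -0.315 3.22 1.811
vertex -0.42 4.269 1.58
vertex -2.255 3.574 1.778
endloop
endfacet
facet normal 0.854 -0.029 -0.519
outer loop
vertex -0.42 4.269 1.58
vertex -0.845 3.526 0.922
vertex -0.95 4.576 0.69
endloop
endfacet
facet normal -0.272 0.848 0.455
outer loop
vertex -0.42 4.269 1.58
vertex -0.95 4.576 0.69
vertex -2.255 3.574 1.778
endloop
endfacet
facet normal 0.854 -0.029 -0.519
outer loop
vertex -0.95 4.576 0.69
vertex -0.845 3.526 0.922
vertex -1.375 3.832 0.032
endloop
endfacet
facet normal -0.717 0.645 -0.266
outer loop
vertex -0.95 4.576 0.69
vertex -1.375 3.832 0.032
vertex -2.255 3.574 1.778
endloop
endfacet
facet normal 0.854 -0.029 -0.519
outer loop
vertex -1.375 3.832 0.032
vertex -0.845 3.526 0.922
vertex -1.27 2.783 0.264
endloop
endfacet
facet normal -0.865 -0.189 -0.464
outer loop
vertex -1.375 3.832 0.032
vertex -1.27 2.783 0.264
vertex -2.255 3.574 1.778
endloop
endfacet
facet normal 0.854 -0.029 -0.519
outer loop
vertex -1.27 2.783 0.264
vertex -0.845 3.526 0.922
vertex -0.74 2.476 1.153
endloop
endfacet
facet normal -0.570 -0.819 0.057
outer loop
vertex -1.27 2.783 0.264
vertex -0.74 2.476 1.153
vertex -2.255 3.574 1.778
endloop
endfacet
facet normal 0.854 -0.029 -0.519
outer loop
vertex -0.74 2.476 1.153
vertex -0.845 3.526 0.922
vertex -0.315 3.22 1.811
endloop
endfacet
facet normal -0.126 -0.616 0.778
outer loop
vertex -0.74 2.476 1.153
vertex -0.315 3.22 1.811
vertex -2.255 3.574 1.778
endloop
endfacet
facet normal -0.481 0.234 0.845
outer loop
vertex -1.609 -2.523 4.43
vertex -0.633 -1.34 4.658
vertex -2.597 -1.548 3.596
endloop
endfacet
facet normal -0.629 -0.763 -0.147
outer loop
vertex -1.587 -2.04 1.822
vertex -1.609 -2.523 4.43
vertex -2.597 -1.548 3.596
endloop
endfacet
facet normal -0.481 0.234 0.845
outer loop
vertex -2.597 -1.548 3.596
vertex -0.633 -1.34 4.658
vertex -1.622 -0.365 3.824
endloop
endfacet
facet normal -0.610 0.602 -0.515
outer loop
vertex -1.622 -0.365 3.824
vertex -1.587 -2.04 1.822
vertex -2.597 -1.548 3.596
endloop
endfacet
facet normal 0.610 -0.603 0.514
outer loop
vertex -1.609 -2.523 4.43
vertex 0.377 -1.832 2.884
vertex -0.633 -1.34 4.658
endloop
endfacet
facet normal -0.629 -0.763 -0.147
outer loop
vertex -0.598 -3.015 2.656
vertex -1.609 -2.523 4.43
vertex -1.587 -2.04 1.822
endloop
endfacet
facet normal 0.610 -0.602 0.515
outer loop
vertex -0.598 -3.015 2.656
vertex 0.377 -1.832 2.884
vertex -1.609 -2.523 4.43
endloop
endfacet
facet normal 0.629 0.763 0.146
outer loop
vertex -0.633 -1.34 4.658
vertex 0.377 -1.832 2.884
vertex -1.622 -0.365 3.824
endloop
endfacet
facet normal -0.610 0.602 -0.515
outer loop
vertex -0.611 -0.857 2.05
vertex -1.587 -2.04 1.822
vertex -1.622 -0.365 3.824
endloop
endfacet
facet normal 0.629 0.763 0.147
outer loop
vertex -1.622 -0.365 3.824
vertex 0.377 -1.832 2.884
vertex -0.611 -0.857 2.05
endloop
endfacet
facet normal 0.481 -0.234 -0.845
outer loop
vertex -0.611 -0.857 2.05
vertex -0.598 -3.015 2.656
vertex -1.587 -2.04 1.822
endloop
endfacet
facet normal 0.482 -0.234 -0.844
outer loop
vertex 0.377 -1.832 2.884
vertex -0.598 -3.015 2.656
vertex -0.611 -0.857 2.05
endloop
endfacet

endsolid
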